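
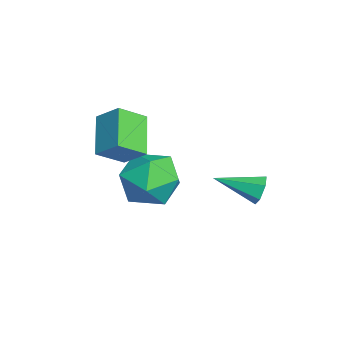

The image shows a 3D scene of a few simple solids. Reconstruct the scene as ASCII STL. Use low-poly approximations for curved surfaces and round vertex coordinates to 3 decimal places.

solid 
facet normal -0.846 0.096 0.525
outer loop
vertex -2.497 -4.269 1.75
vertex -1.999 -3.593 2.429
vertex -2.822 -3.333 1.056
endloop
endfacet
facet normal -0.461 -0.626 -0.629
outer loop
vertex -1.461 -3.487 0.211
vertex -2.497 -4.269 1.75
vertex -2.822 -3.333 1.056
endloop
endfacet
facet normal -0.846 0.096 0.525
outer loop
vertex -2.822 -3.333 1.056
vertex -1.999 -3.593 2.429
vertex -2.324 -2.657 1.735
endloop
endfacet
facet normal -0.269 0.774 -0.574
outer loop
vertex -2.324 -2.657 1.735
vertex -1.461 -3.487 0.211
vertex -2.822 -3.333 1.056
endloop
endfacet
facet normal 0.269 -0.774 0.574
outer loop
vertex -2.497 -4.269 1.75
vertex -0.638 -3.747 1.584
vertex -1.999 -3.593 2.429
endloop
endfacet
facet normal -0.461 -0.626 -0.629
outer loop
vertex -1.136 -4.423 0.905
vertex -2.497 -4.269 1.75
vertex -1.461 -3.487 0.211
endloop
endfacet
facet normal 0.269 -0.774 0.574
outer loop
vertex -1.136 -4.423 0.905
vertex -0.638 -3.747 1.584
vertex -2.497 -4.269 1.75
endloop
endfacet
facet normal 0.461 0.626 0.629
outer loop
vertex -1.999 -3.593 2.429
vertex -0.638 -3.747 1.584
vertex -2.324 -2.657 1.735
endloop
endfacet
facet normal -0.269 0.774 -0.574
outer loop
vertex -0.963 -2.811 0.89
vertex -1.461 -3.487 0.211
vertex -2.324 -2.657 1.735
endloop
endfacet
facet normal 0.461 0.626 0.629
outer loop
vertex -2.324 -2.657 1.735
vertex -0.638 -3.747 1.584
vertex -0.963 -2.811 0.89
endloop
endfacet
facet normal 0.846 -0.096 -0.525
outer loop
vertex -0.963 -2.811 0.89
vertex -1.136 -4.423 0.905
vertex -1.461 -3.487 0.211
endloop
endfacet
facet normal 0.846 -0.096 -0.525
outer loop
vertex -0.638 -3.747 1.584
vertex -1.136 -4.423 0.905
vertex -0.963 -2.811 0.89
endloop
endfacet
facet normal 0.196 0.929 -0.313
outer loop
vertex 0.659 0.384 -0.595
vertex 0.434 0.59 -0.125
vertex 0.98 0.468 -0.145
endloop
endfacet
facet normal 0.702 -0.596 -0.389
outer loop
vertex 0.659 0.384 -0.595
vertex 0.98 0.468 -0.145
vertex 0.126 -0.87 0.365
endloop
endfacet
facet normal 0.196 0.930 -0.312
outer loop
vertex 0.98 0.468 -0.145
vertex 0.434 0.59 -0.125
vertex 0.756 0.673 0.325
endloop
endfacet
facet normal 0.797 -0.312 0.516
outer loop
vertex 0.98 0.468 -0.145
vertex 0.756 0.673 0.325
vertex 0.126 -0.87 0.365
endloop
endfacet
facet normal 0.196 0.930 -0.312
outer loop
vertex 0.756 0.673 0.325
vertex 0.434 0.59 -0.125
vertex 0.209 0.795 0.345
endloop
endfacet
facet normal 0.039 0.010 0.999
outer loop
vertex 0.756 0.673 0.325
vertex 0.209 0.795 0.345
vertex 0.126 -0.87 0.365
endloop
endfacet
facet normal 0.195 0.930 -0.312
outer loop
vertex 0.209 0.795 0.345
vertex 0.434 0.59 -0.125
vertex -0.112 0.711 -0.106
endloop
endfacet
facet normal -0.818 0.048 0.573
outer loop
vertex 0.209 0.795 0.345
vertex -0.112 0.711 -0.106
vertex 0.126 -0.87 0.365
endloop
endfacet
facet normal 0.195 0.930 -0.312
outer loop
vertex -0.112 0.711 -0.106
vertex 0.434 0.59 -0.125
vertex 0.112 0.506 -0.576
endloop
endfacet
facet normal -0.913 -0.236 -0.332
outer loop
vertex -0.112 0.711 -0.106
vertex 0.112 0.506 -0.576
vertex 0.126 -0.87 0.365
endloop
endfacet
facet normal 0.196 0.929 -0.313
outer loop
vertex 0.112 0.506 -0.576
vertex 0.434 0.59 -0.125
vertex 0.659 0.384 -0.595
endloop
endfacet
facet normal -0.153 -0.559 -0.815
outer loop
vertex 0.112 0.506 -0.576
vertex 0.659 0.384 -0.595
vertex 0.126 -0.87 0.365
endloop
endfacet
facet normal -0.037 0.976 0.217
outer loop
vertex -3.328 -1.481 -2.286
vertex -3.6 -1.746 -1.138
vertex -2.444 -1.628 -1.474
endloop
endfacet
facet normal 0.427 0.849 -0.311
outer loop
vertex -3.328 -1.481 -2.286
vertex -2.444 -1.628 -1.474
vertex -2.328 -2.093 -2.584
endloop
endfacet
facet normal 0.074 0.531 -0.844
outer loop
vertex -3.328 -1.481 -2.286
vertex -2.328 -2.093 -2.584
vertex -3.412 -2.499 -2.934
endloop
endfacet
facet normal -0.608 0.461 -0.646
outer loop
vertex -3.328 -1.481 -2.286
vertex -3.412 -2.499 -2.934
vertex -4.198 -2.284 -2.04
endloop
endfacet
facet normal -0.677 0.736 0.010
outer loop
vertex -3.328 -1.481 -2.286
vertex -4.198 -2.284 -2.04
vertex -3.6 -1.746 -1.138
endloop
endfacet
facet normal 0.918 0.392 -0.068
outer loop
vertex -2.328 -2.093 -2.584
vertex -2.444 -1.628 -1.474
vertex -1.982 -2.736 -1.62
endloop
endfacet
facet normal 0.167 0.597 0.785
outer loop
vertex -2.444 -1.628 -1.474
vertex -3.6 -1.746 -1.138
vertex -2.768 -2.521 -0.726
endloop
endfacet
facet normal -0.868 0.209 0.451
outer loop
vertex -3.6 -1.746 -1.138
vertex -4.198 -2.284 -2.04
vertex -3.852 -2.927 -1.076
endloop
endfacet
facet normal -0.757 -0.235 -0.609
outer loop
vertex -4.198 -2.284 -2.04
vertex -3.412 -2.499 -2.934
vertex -3.736 -3.392 -2.186
endloop
endfacet
facet normal 0.346 -0.123 -0.930
outer loop
vertex -3.412 -2.499 -2.934
vertex -2.328 -2.093 -2.584
vertex -2.58 -3.274 -2.522
endloop
endfacet
facet normal 0.608 -0.461 0.646
outer loop
vertex -2.852 -3.539 -1.374
vertex -1.982 -2.736 -1.62
vertex -2.768 -2.521 -0.726
endloop
endfacet
facet normal -0.074 -0.531 0.844
outer loop
vertex -2.852 -3.539 -1.374
vertex -2.768 -2.521 -0.726
vertex -3.852 -2.927 -1.076
endloop
endfacet
facet normal -0.427 -0.849 0.311
outer loop
vertex -2.852 -3.539 -1.374
vertex -3.852 -2.927 -1.076
vertex -3.736 -3.392 -2.186
endloop
endfacet
facet normal 0.037 -0.976 -0.217
outer loop
vertex -2.852 -3.539 -1.374
vertex -3.736 -3.392 -2.186
vertex -2.58 -3.274 -2.522
endloop
endfacet
facet normal 0.677 -0.736 -0.010
outer loop
vertex -2.852 -3.539 -1.374
vertex -2.58 -3.274 -2.522
vertex -1.982 -2.736 -1.62
endloop
endfacet
facet normal 0.757 0.235 0.609
outer loop
vertex -2.768 -2.521 -0.726
vertex -1.982 -2.736 -1.62
vertex -2.444 -1.628 -1.474
endloop
endfacet
facet normal -0.346 0.123 0.930
outer loop
vertex -3.852 -2.927 -1.076
vertex -2.768 -2.521 -0.726
vertex -3.6 -1.746 -1.138
endloop
endfacet
facet normal -0.918 -0.392 0.068
outer loop
vertex -3.736 -3.392 -2.186
vertex -3.852 -2.927 -1.076
vertex -4.198 -2.284 -2.04
endloop
endfacet
facet normal -0.167 -0.597 -0.785
outer loop
vertex -2.58 -3.274 -2.522
vertex -3.736 -3.392 -2.186
vertex -3.412 -2.499 -2.934
endloop
endfacet
facet normal 0.868 -0.209 -0.451
outer loop
vertex -1.982 -2.736 -1.62
vertex -2.58 -3.274 -2.522
vertex -2.328 -2.093 -2.584
endloop
endfacet

endsolid


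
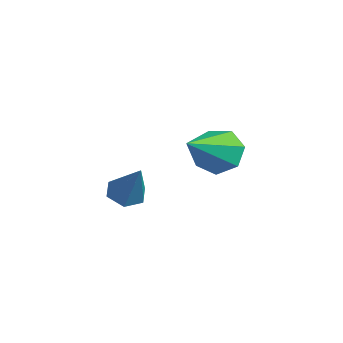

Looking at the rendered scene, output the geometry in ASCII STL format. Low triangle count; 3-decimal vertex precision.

solid 
facet normal -0.598 -0.121 -0.792
outer loop
vertex 0.165 -1.627 -4.188
vertex -0.112 -1.967 -3.927
vertex -0.234 -1.471 -3.911
endloop
endfacet
facet normal 0.363 0.932 -0.003
outer loop
vertex 0.165 -1.627 -4.188
vertex -0.234 -1.471 -3.911
vertex 0.652 -1.813 -2.913
endloop
endfacet
facet normal -0.598 -0.121 -0.792
outer loop
vertex -0.234 -1.471 -3.911
vertex -0.112 -1.967 -3.927
vertex -0.511 -1.811 -3.65
endloop
endfacet
facet normal -0.362 0.735 0.573
outer loop
vertex -0.234 -1.471 -3.911
vertex -0.511 -1.811 -3.65
vertex 0.652 -1.813 -2.913
endloop
endfacet
facet normal -0.597 -0.119 -0.793
outer loop
vertex -0.511 -1.811 -3.65
vertex -0.112 -1.967 -3.927
vertex -0.39 -2.306 -3.667
endloop
endfacet
facet normal -0.529 -0.158 0.834
outer loop
vertex -0.511 -1.811 -3.65
vertex -0.39 -2.306 -3.667
vertex 0.652 -1.813 -2.913
endloop
endfacet
facet normal -0.597 -0.119 -0.793
outer loop
vertex -0.39 -2.306 -3.667
vertex -0.112 -1.967 -3.927
vertex 0.009 -2.462 -3.944
endloop
endfacet
facet normal 0.027 -0.854 0.520
outer loop
vertex -0.39 -2.306 -3.667
vertex 0.009 -2.462 -3.944
vertex 0.652 -1.813 -2.913
endloop
endfacet
facet normal -0.599 -0.119 -0.792
outer loop
vertex 0.009 -2.462 -3.944
vertex -0.112 -1.967 -3.927
vertex 0.286 -2.122 -4.205
endloop
endfacet
facet normal 0.752 -0.656 -0.056
outer loop
vertex 0.009 -2.462 -3.944
vertex 0.286 -2.122 -4.205
vertex 0.652 -1.813 -2.913
endloop
endfacet
facet normal -0.599 -0.119 -0.792
outer loop
vertex 0.286 -2.122 -4.205
vertex -0.112 -1.967 -3.927
vertex 0.165 -1.627 -4.188
endloop
endfacet
facet normal 0.919 0.235 -0.317
outer loop
vertex 0.286 -2.122 -4.205
vertex 0.165 -1.627 -4.188
vertex 0.652 -1.813 -2.913
endloop
endfacet
facet normal -0.589 0.654 -0.475
outer loop
vertex -1.918 0.844 -4.47
vertex -2.251 1.009 -3.83
vertex -1.655 1.324 -4.135
endloop
endfacet
facet normal 0.859 -0.125 -0.496
outer loop
vertex -1.918 0.844 -4.47
vertex -1.655 1.324 -4.135
vertex -1.209 -0.149 -2.99
endloop
endfacet
facet normal -0.589 0.655 -0.474
outer loop
vertex -1.655 1.324 -4.135
vertex -2.251 1.009 -3.83
vertex -1.84 1.567 -3.57
endloop
endfacet
facet normal 0.914 0.382 0.135
outer loop
vertex -1.655 1.324 -4.135
vertex -1.84 1.567 -3.57
vertex -1.209 -0.149 -2.99
endloop
endfacet
facet normal -0.588 0.655 -0.475
outer loop
vertex -1.84 1.567 -3.57
vertex -2.251 1.009 -3.83
vertex -2.335 1.39 -3.201
endloop
endfacet
facet normal 0.437 0.428 0.791
outer loop
vertex -1.84 1.567 -3.57
vertex -2.335 1.39 -3.201
vertex -1.209 -0.149 -2.99
endloop
endfacet
facet normal -0.589 0.654 -0.475
outer loop
vertex -2.335 1.39 -3.201
vertex -2.251 1.009 -3.83
vertex -2.766 0.926 -3.306
endloop
endfacet
facet normal -0.214 -0.022 0.977
outer loop
vertex -2.335 1.39 -3.201
vertex -2.766 0.926 -3.306
vertex -1.209 -0.149 -2.99
endloop
endfacet
facet normal -0.589 0.654 -0.475
outer loop
vertex -2.766 0.926 -3.306
vertex -2.251 1.009 -3.83
vertex -2.81 0.524 -3.805
endloop
endfacet
facet normal -0.546 -0.628 0.554
outer loop
vertex -2.766 0.926 -3.306
vertex -2.81 0.524 -3.805
vertex -1.209 -0.149 -2.99
endloop
endfacet
facet normal -0.589 0.654 -0.474
outer loop
vertex -2.81 0.524 -3.805
vertex -2.251 1.009 -3.83
vertex -2.432 0.488 -4.324
endloop
endfacet
facet normal -0.311 -0.936 -0.162
outer loop
vertex -2.81 0.524 -3.805
vertex -2.432 0.488 -4.324
vertex -1.209 -0.149 -2.99
endloop
endfacet
facet normal -0.588 0.655 -0.475
outer loop
vertex -2.432 0.488 -4.324
vertex -2.251 1.009 -3.83
vertex -1.918 0.844 -4.47
endloop
endfacet
facet normal 0.314 -0.712 -0.628
outer loop
vertex -2.432 0.488 -4.324
vertex -1.918 0.844 -4.47
vertex -1.209 -0.149 -2.99
endloop
endfacet

endsolid


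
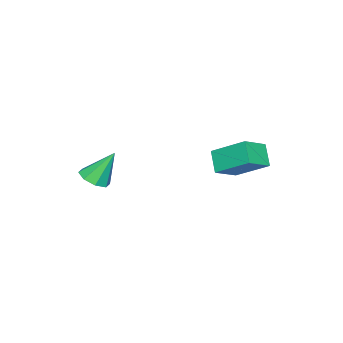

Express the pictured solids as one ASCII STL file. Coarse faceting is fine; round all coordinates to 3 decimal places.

solid 
facet normal 0.289 -0.420 -0.860
outer loop
vertex 2.75 -1.687 -3.534
vertex 2.115 -2.139 -3.527
vertex 2.287 -1.434 -3.813
endloop
endfacet
facet normal 0.409 0.902 0.139
outer loop
vertex 2.75 -1.687 -3.534
vertex 2.287 -1.434 -3.813
vertex 1.605 -1.401 -2.013
endloop
endfacet
facet normal 0.291 -0.420 -0.860
outer loop
vertex 2.287 -1.434 -3.813
vertex 2.115 -2.139 -3.527
vertex 1.723 -1.595 -3.925
endloop
endfacet
facet normal -0.252 0.961 -0.113
outer loop
vertex 2.287 -1.434 -3.813
vertex 1.723 -1.595 -3.925
vertex 1.605 -1.401 -2.013
endloop
endfacet
facet normal 0.289 -0.421 -0.860
outer loop
vertex 1.723 -1.595 -3.925
vertex 2.115 -2.139 -3.527
vertex 1.388 -2.074 -3.803
endloop
endfacet
facet normal -0.827 0.551 -0.107
outer loop
vertex 1.723 -1.595 -3.925
vertex 1.388 -2.074 -3.803
vertex 1.605 -1.401 -2.013
endloop
endfacet
facet normal 0.289 -0.419 -0.861
outer loop
vertex 1.388 -2.074 -3.803
vertex 2.115 -2.139 -3.527
vertex 1.48 -2.592 -3.52
endloop
endfacet
facet normal -0.984 -0.091 0.153
outer loop
vertex 1.388 -2.074 -3.803
vertex 1.48 -2.592 -3.52
vertex 1.605 -1.401 -2.013
endloop
endfacet
facet normal 0.290 -0.420 -0.860
outer loop
vertex 1.48 -2.592 -3.52
vertex 2.115 -2.139 -3.527
vertex 1.943 -2.844 -3.241
endloop
endfacet
facet normal -0.628 -0.584 0.514
outer loop
vertex 1.48 -2.592 -3.52
vertex 1.943 -2.844 -3.241
vertex 1.605 -1.401 -2.013
endloop
endfacet
facet normal 0.290 -0.420 -0.860
outer loop
vertex 1.943 -2.844 -3.241
vertex 2.115 -2.139 -3.527
vertex 2.507 -2.684 -3.129
endloop
endfacet
facet normal 0.031 -0.644 0.765
outer loop
vertex 1.943 -2.844 -3.241
vertex 2.507 -2.684 -3.129
vertex 1.605 -1.401 -2.013
endloop
endfacet
facet normal 0.289 -0.420 -0.860
outer loop
vertex 2.507 -2.684 -3.129
vertex 2.115 -2.139 -3.527
vertex 2.841 -2.204 -3.251
endloop
endfacet
facet normal 0.609 -0.231 0.758
outer loop
vertex 2.507 -2.684 -3.129
vertex 2.841 -2.204 -3.251
vertex 1.605 -1.401 -2.013
endloop
endfacet
facet normal 0.289 -0.420 -0.860
outer loop
vertex 2.841 -2.204 -3.251
vertex 2.115 -2.139 -3.527
vertex 2.75 -1.687 -3.534
endloop
endfacet
facet normal 0.765 0.408 0.499
outer loop
vertex 2.841 -2.204 -3.251
vertex 2.75 -1.687 -3.534
vertex 1.605 -1.401 -2.013
endloop
endfacet
facet normal -0.845 0.274 -0.459
outer loop
vertex -4.436 1.027 -4.311
vertex -4.474 2.704 -3.24
vertex -3.763 1.611 -5.201
endloop
endfacet
facet normal 0.019 -0.842 -0.538
outer loop
vertex -2.546 1.216 -4.54
vertex -4.436 1.027 -4.311
vertex -3.763 1.611 -5.201
endloop
endfacet
facet normal -0.845 0.275 -0.459
outer loop
vertex -3.763 1.611 -5.201
vertex -4.474 2.704 -3.24
vertex -3.8 3.288 -4.13
endloop
endfacet
facet normal 0.534 0.463 -0.707
outer loop
vertex -3.8 3.288 -4.13
vertex -2.546 1.216 -4.54
vertex -3.763 1.611 -5.201
endloop
endfacet
facet normal -0.534 -0.464 0.707
outer loop
vertex -4.436 1.027 -4.311
vertex -3.257 2.309 -2.579
vertex -4.474 2.704 -3.24
endloop
endfacet
facet normal 0.019 -0.842 -0.538
outer loop
vertex -3.22 0.632 -3.65
vertex -4.436 1.027 -4.311
vertex -2.546 1.216 -4.54
endloop
endfacet
facet normal -0.535 -0.463 0.707
outer loop
vertex -3.22 0.632 -3.65
vertex -3.257 2.309 -2.579
vertex -4.436 1.027 -4.311
endloop
endfacet
facet normal -0.019 0.842 0.538
outer loop
vertex -4.474 2.704 -3.24
vertex -3.257 2.309 -2.579
vertex -3.8 3.288 -4.13
endloop
endfacet
facet normal 0.535 0.463 -0.707
outer loop
vertex -2.584 2.893 -3.469
vertex -2.546 1.216 -4.54
vertex -3.8 3.288 -4.13
endloop
endfacet
facet normal -0.019 0.842 0.538
outer loop
vertex -3.8 3.288 -4.13
vertex -3.257 2.309 -2.579
vertex -2.584 2.893 -3.469
endloop
endfacet
facet normal 0.845 -0.274 0.460
outer loop
vertex -2.584 2.893 -3.469
vertex -3.22 0.632 -3.65
vertex -2.546 1.216 -4.54
endloop
endfacet
facet normal 0.845 -0.274 0.459
outer loop
vertex -3.257 2.309 -2.579
vertex -3.22 0.632 -3.65
vertex -2.584 2.893 -3.469
endloop
endfacet

endsolid


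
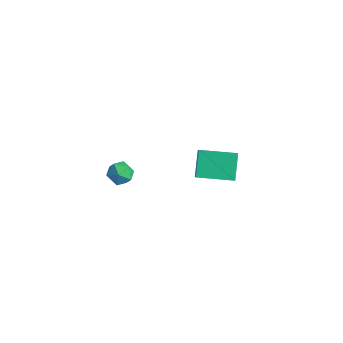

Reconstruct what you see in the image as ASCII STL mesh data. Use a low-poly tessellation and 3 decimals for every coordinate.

solid 
facet normal -0.473 0.577 0.666
outer loop
vertex 2.078 -2.95 3.83
vertex 3.503 -1.586 3.661
vertex 1.361 -2.331 2.785
endloop
endfacet
facet normal -0.720 -0.689 0.086
outer loop
vertex 2.117 -3.254 1.719
vertex 2.078 -2.95 3.83
vertex 1.361 -2.331 2.785
endloop
endfacet
facet normal -0.473 0.577 0.666
outer loop
vertex 1.361 -2.331 2.785
vertex 3.503 -1.586 3.661
vertex 2.786 -0.967 2.616
endloop
endfacet
facet normal -0.508 0.439 -0.741
outer loop
vertex 2.786 -0.967 2.616
vertex 2.117 -3.254 1.719
vertex 1.361 -2.331 2.785
endloop
endfacet
facet normal 0.508 -0.439 0.741
outer loop
vertex 2.078 -2.95 3.83
vertex 4.259 -2.509 2.595
vertex 3.503 -1.586 3.661
endloop
endfacet
facet normal -0.720 -0.689 0.086
outer loop
vertex 2.834 -3.873 2.764
vertex 2.078 -2.95 3.83
vertex 2.117 -3.254 1.719
endloop
endfacet
facet normal 0.508 -0.439 0.741
outer loop
vertex 2.834 -3.873 2.764
vertex 4.259 -2.509 2.595
vertex 2.078 -2.95 3.83
endloop
endfacet
facet normal 0.720 0.689 -0.086
outer loop
vertex 3.503 -1.586 3.661
vertex 4.259 -2.509 2.595
vertex 2.786 -0.967 2.616
endloop
endfacet
facet normal -0.508 0.439 -0.741
outer loop
vertex 3.542 -1.89 1.55
vertex 2.117 -3.254 1.719
vertex 2.786 -0.967 2.616
endloop
endfacet
facet normal 0.720 0.689 -0.086
outer loop
vertex 2.786 -0.967 2.616
vertex 4.259 -2.509 2.595
vertex 3.542 -1.89 1.55
endloop
endfacet
facet normal 0.473 -0.577 -0.666
outer loop
vertex 3.542 -1.89 1.55
vertex 2.834 -3.873 2.764
vertex 2.117 -3.254 1.719
endloop
endfacet
facet normal 0.473 -0.577 -0.666
outer loop
vertex 4.259 -2.509 2.595
vertex 2.834 -3.873 2.764
vertex 3.542 -1.89 1.55
endloop
endfacet
facet normal -0.808 0.216 0.549
outer loop
vertex -4.108 -2.64 -2.432
vertex -4.497 -3.321 -2.736
vertex -4.036 -3.378 -2.035
endloop
endfacet
facet normal -0.214 0.447 0.869
outer loop
vertex -4.108 -2.64 -2.432
vertex -4.036 -3.378 -2.035
vertex -3.363 -2.881 -2.125
endloop
endfacet
facet normal 0.115 0.898 0.425
outer loop
vertex -4.108 -2.64 -2.432
vertex -3.363 -2.881 -2.125
vertex -3.408 -2.517 -2.882
endloop
endfacet
facet normal -0.275 0.946 -0.170
outer loop
vertex -4.108 -2.64 -2.432
vertex -3.408 -2.517 -2.882
vertex -4.109 -2.789 -3.26
endloop
endfacet
facet normal -0.846 0.525 -0.093
outer loop
vertex -4.108 -2.64 -2.432
vertex -4.109 -2.789 -3.26
vertex -4.497 -3.321 -2.736
endloop
endfacet
facet normal 0.215 -0.116 0.970
outer loop
vertex -3.363 -2.881 -2.125
vertex -4.036 -3.378 -2.035
vertex -3.291 -3.711 -2.24
endloop
endfacet
facet normal -0.747 -0.489 0.451
outer loop
vertex -4.036 -3.378 -2.035
vertex -4.497 -3.321 -2.736
vertex -3.992 -3.983 -2.618
endloop
endfacet
facet normal -0.809 0.011 -0.588
outer loop
vertex -4.497 -3.321 -2.736
vertex -4.109 -2.789 -3.26
vertex -4.037 -3.619 -3.375
endloop
endfacet
facet normal 0.114 0.694 -0.711
outer loop
vertex -4.109 -2.789 -3.26
vertex -3.408 -2.517 -2.882
vertex -3.364 -3.122 -3.465
endloop
endfacet
facet normal 0.747 0.615 0.251
outer loop
vertex -3.408 -2.517 -2.882
vertex -3.363 -2.881 -2.125
vertex -2.903 -3.179 -2.764
endloop
endfacet
facet normal 0.275 -0.946 0.170
outer loop
vertex -3.292 -3.86 -3.068
vertex -3.291 -3.711 -2.24
vertex -3.992 -3.983 -2.618
endloop
endfacet
facet normal -0.115 -0.898 -0.425
outer loop
vertex -3.292 -3.86 -3.068
vertex -3.992 -3.983 -2.618
vertex -4.037 -3.619 -3.375
endloop
endfacet
facet normal 0.214 -0.447 -0.869
outer loop
vertex -3.292 -3.86 -3.068
vertex -4.037 -3.619 -3.375
vertex -3.364 -3.122 -3.465
endloop
endfacet
facet normal 0.808 -0.216 -0.549
outer loop
vertex -3.292 -3.86 -3.068
vertex -3.364 -3.122 -3.465
vertex -2.903 -3.179 -2.764
endloop
endfacet
facet normal 0.846 -0.525 0.093
outer loop
vertex -3.292 -3.86 -3.068
vertex -2.903 -3.179 -2.764
vertex -3.291 -3.711 -2.24
endloop
endfacet
facet normal -0.114 -0.694 0.711
outer loop
vertex -3.992 -3.983 -2.618
vertex -3.291 -3.711 -2.24
vertex -4.036 -3.378 -2.035
endloop
endfacet
facet normal -0.747 -0.615 -0.251
outer loop
vertex -4.037 -3.619 -3.375
vertex -3.992 -3.983 -2.618
vertex -4.497 -3.321 -2.736
endloop
endfacet
facet normal -0.215 0.116 -0.970
outer loop
vertex -3.364 -3.122 -3.465
vertex -4.037 -3.619 -3.375
vertex -4.109 -2.789 -3.26
endloop
endfacet
facet normal 0.747 0.489 -0.451
outer loop
vertex -2.903 -3.179 -2.764
vertex -3.364 -3.122 -3.465
vertex -3.408 -2.517 -2.882
endloop
endfacet
facet normal 0.809 -0.011 0.588
outer loop
vertex -3.291 -3.711 -2.24
vertex -2.903 -3.179 -2.764
vertex -3.363 -2.881 -2.125
endloop
endfacet

endsolid


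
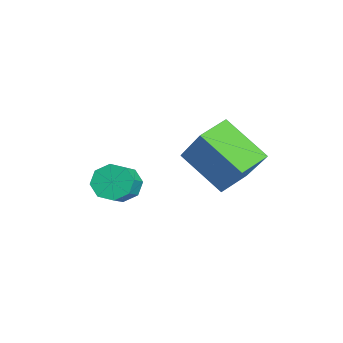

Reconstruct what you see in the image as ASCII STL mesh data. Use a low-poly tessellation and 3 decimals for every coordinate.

solid 
facet normal -0.557 0.800 0.223
outer loop
vertex -0.016 0.259 -1.003
vertex 1.293 0.697 0.697
vertex 1.216 1.47 -2.265
endloop
endfacet
facet normal -0.598 -0.201 -0.776
outer loop
vertex 1.947 0.423 -2.557
vertex -0.016 0.259 -1.003
vertex 1.216 1.47 -2.265
endloop
endfacet
facet normal -0.558 0.800 0.223
outer loop
vertex 1.216 1.47 -2.265
vertex 1.293 0.697 0.697
vertex 2.526 1.909 -0.565
endloop
endfacet
facet normal 0.576 0.566 -0.590
outer loop
vertex 2.526 1.909 -0.565
vertex 1.947 0.423 -2.557
vertex 1.216 1.47 -2.265
endloop
endfacet
facet normal -0.576 -0.566 0.589
outer loop
vertex -0.016 0.259 -1.003
vertex 2.024 -0.35 0.405
vertex 1.293 0.697 0.697
endloop
endfacet
facet normal -0.598 -0.200 -0.776
outer loop
vertex 0.714 -0.789 -1.295
vertex -0.016 0.259 -1.003
vertex 1.947 0.423 -2.557
endloop
endfacet
facet normal -0.576 -0.566 0.590
outer loop
vertex 0.714 -0.789 -1.295
vertex 2.024 -0.35 0.405
vertex -0.016 0.259 -1.003
endloop
endfacet
facet normal 0.597 0.201 0.776
outer loop
vertex 1.293 0.697 0.697
vertex 2.024 -0.35 0.405
vertex 2.526 1.909 -0.565
endloop
endfacet
facet normal 0.576 0.566 -0.590
outer loop
vertex 3.256 0.861 -0.857
vertex 1.947 0.423 -2.557
vertex 2.526 1.909 -0.565
endloop
endfacet
facet normal 0.598 0.200 0.776
outer loop
vertex 2.526 1.909 -0.565
vertex 2.024 -0.35 0.405
vertex 3.256 0.861 -0.857
endloop
endfacet
facet normal 0.557 -0.800 -0.223
outer loop
vertex 3.256 0.861 -0.857
vertex 0.714 -0.789 -1.295
vertex 1.947 0.423 -2.557
endloop
endfacet
facet normal 0.557 -0.800 -0.223
outer loop
vertex 2.024 -0.35 0.405
vertex 0.714 -0.789 -1.295
vertex 3.256 0.861 -0.857
endloop
endfacet
facet normal -0.748 0.357 -0.559
outer loop
vertex -0.144 -2.715 -4.004
vertex -0.627 -2.709 -3.354
vertex -0.119 -2.178 -3.695
endloop
endfacet
facet normal 0.661 0.351 -0.663
outer loop
vertex -0.144 -2.715 -4.004
vertex -0.119 -2.178 -3.695
vertex 0.83 -3.177 -3.277
endloop
endfacet
facet normal 0.662 0.351 -0.662
outer loop
vertex 0.83 -3.177 -3.277
vertex -0.119 -2.178 -3.695
vertex 0.854 -2.64 -2.968
endloop
endfacet
facet normal 0.749 -0.355 0.559
outer loop
vertex 0.83 -3.177 -3.277
vertex 0.854 -2.64 -2.968
vertex 0.347 -3.171 -2.626
endloop
endfacet
facet normal -0.748 0.356 -0.560
outer loop
vertex -0.119 -2.178 -3.695
vertex -0.627 -2.709 -3.354
vertex -0.392 -1.952 -3.187
endloop
endfacet
facet normal 0.496 0.861 -0.116
outer loop
vertex -0.119 -2.178 -3.695
vertex -0.392 -1.952 -3.187
vertex 0.854 -2.64 -2.968
endloop
endfacet
facet normal 0.496 0.861 -0.116
outer loop
vertex 0.854 -2.64 -2.968
vertex -0.392 -1.952 -3.187
vertex 0.581 -2.414 -2.459
endloop
endfacet
facet normal 0.749 -0.355 0.559
outer loop
vertex 0.854 -2.64 -2.968
vertex 0.581 -2.414 -2.459
vertex 0.347 -3.171 -2.626
endloop
endfacet
facet normal -0.749 0.356 -0.559
outer loop
vertex -0.392 -1.952 -3.187
vertex -0.627 -2.709 -3.354
vertex -0.802 -2.169 -2.776
endloop
endfacet
facet normal 0.040 0.867 0.497
outer loop
vertex -0.392 -1.952 -3.187
vertex -0.802 -2.169 -2.776
vertex 0.581 -2.414 -2.459
endloop
endfacet
facet normal 0.040 0.867 0.497
outer loop
vertex 0.581 -2.414 -2.459
vertex -0.802 -2.169 -2.776
vertex 0.171 -2.631 -2.048
endloop
endfacet
facet normal 0.749 -0.355 0.560
outer loop
vertex 0.581 -2.414 -2.459
vertex 0.171 -2.631 -2.048
vertex 0.347 -3.171 -2.626
endloop
endfacet
facet normal -0.749 0.356 -0.559
outer loop
vertex -0.802 -2.169 -2.776
vertex -0.627 -2.709 -3.354
vertex -1.11 -2.703 -2.703
endloop
endfacet
facet normal -0.440 0.366 0.820
outer loop
vertex -0.802 -2.169 -2.776
vertex -1.11 -2.703 -2.703
vertex 0.171 -2.631 -2.048
endloop
endfacet
facet normal -0.440 0.364 0.821
outer loop
vertex 0.171 -2.631 -2.048
vertex -1.11 -2.703 -2.703
vertex -0.136 -3.165 -1.976
endloop
endfacet
facet normal 0.749 -0.355 0.560
outer loop
vertex 0.171 -2.631 -2.048
vertex -0.136 -3.165 -1.976
vertex 0.347 -3.171 -2.626
endloop
endfacet
facet normal -0.749 0.355 -0.559
outer loop
vertex -1.11 -2.703 -2.703
vertex -0.627 -2.709 -3.354
vertex -1.134 -3.24 -3.012
endloop
endfacet
facet normal -0.661 -0.352 0.663
outer loop
vertex -1.11 -2.703 -2.703
vertex -1.134 -3.24 -3.012
vertex -0.136 -3.165 -1.976
endloop
endfacet
facet normal -0.662 -0.351 0.663
outer loop
vertex -0.136 -3.165 -1.976
vertex -1.134 -3.24 -3.012
vertex -0.161 -3.702 -2.285
endloop
endfacet
facet normal 0.748 -0.357 0.559
outer loop
vertex -0.136 -3.165 -1.976
vertex -0.161 -3.702 -2.285
vertex 0.347 -3.171 -2.626
endloop
endfacet
facet normal -0.749 0.355 -0.559
outer loop
vertex -1.134 -3.24 -3.012
vertex -0.627 -2.709 -3.354
vertex -0.861 -3.466 -3.521
endloop
endfacet
facet normal -0.496 -0.861 0.116
outer loop
vertex -1.134 -3.24 -3.012
vertex -0.861 -3.466 -3.521
vertex -0.161 -3.702 -2.285
endloop
endfacet
facet normal -0.496 -0.861 0.116
outer loop
vertex -0.161 -3.702 -2.285
vertex -0.861 -3.466 -3.521
vertex 0.112 -3.928 -2.793
endloop
endfacet
facet normal 0.748 -0.356 0.560
outer loop
vertex -0.161 -3.702 -2.285
vertex 0.112 -3.928 -2.793
vertex 0.347 -3.171 -2.626
endloop
endfacet
facet normal -0.749 0.355 -0.560
outer loop
vertex -0.861 -3.466 -3.521
vertex -0.627 -2.709 -3.354
vertex -0.451 -3.249 -3.932
endloop
endfacet
facet normal -0.040 -0.867 -0.497
outer loop
vertex -0.861 -3.466 -3.521
vertex -0.451 -3.249 -3.932
vertex 0.112 -3.928 -2.793
endloop
endfacet
facet normal -0.040 -0.867 -0.497
outer loop
vertex 0.112 -3.928 -2.793
vertex -0.451 -3.249 -3.932
vertex 0.522 -3.711 -3.204
endloop
endfacet
facet normal 0.749 -0.356 0.559
outer loop
vertex 0.112 -3.928 -2.793
vertex 0.522 -3.711 -3.204
vertex 0.347 -3.171 -2.626
endloop
endfacet
facet normal -0.749 0.355 -0.560
outer loop
vertex -0.451 -3.249 -3.932
vertex -0.627 -2.709 -3.354
vertex -0.144 -2.715 -4.004
endloop
endfacet
facet normal 0.441 -0.364 -0.820
outer loop
vertex -0.451 -3.249 -3.932
vertex -0.144 -2.715 -4.004
vertex 0.522 -3.711 -3.204
endloop
endfacet
facet normal 0.439 -0.366 -0.821
outer loop
vertex 0.522 -3.711 -3.204
vertex -0.144 -2.715 -4.004
vertex 0.83 -3.177 -3.277
endloop
endfacet
facet normal 0.749 -0.356 0.559
outer loop
vertex 0.522 -3.711 -3.204
vertex 0.83 -3.177 -3.277
vertex 0.347 -3.171 -2.626
endloop
endfacet

endsolid


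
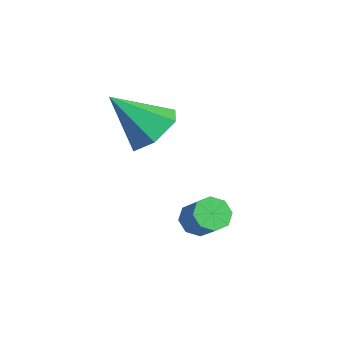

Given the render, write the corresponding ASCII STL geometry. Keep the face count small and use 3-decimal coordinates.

solid 
facet normal -0.735 0.006 -0.678
outer loop
vertex 1.974 2.504 -3.402
vertex 1.613 2.183 -3.014
vertex 1.716 2.785 -3.12
endloop
endfacet
facet normal 0.405 0.806 -0.432
outer loop
vertex 1.974 2.504 -3.402
vertex 1.716 2.785 -3.12
vertex 2.848 2.498 -2.595
endloop
endfacet
facet normal 0.405 0.806 -0.432
outer loop
vertex 2.848 2.498 -2.595
vertex 1.716 2.785 -3.12
vertex 2.59 2.779 -2.313
endloop
endfacet
facet normal 0.735 -0.005 0.678
outer loop
vertex 2.848 2.498 -2.595
vertex 2.59 2.779 -2.313
vertex 2.487 2.177 -2.206
endloop
endfacet
facet normal -0.734 0.006 -0.679
outer loop
vertex 1.716 2.785 -3.12
vertex 1.613 2.183 -3.014
vertex 1.397 2.714 -2.776
endloop
endfacet
facet normal -0.098 0.989 0.113
outer loop
vertex 1.716 2.785 -3.12
vertex 1.397 2.714 -2.776
vertex 2.59 2.779 -2.313
endloop
endfacet
facet normal -0.099 0.988 0.115
outer loop
vertex 2.59 2.779 -2.313
vertex 1.397 2.714 -2.776
vertex 2.271 2.707 -1.969
endloop
endfacet
facet normal 0.734 -0.005 0.679
outer loop
vertex 2.59 2.779 -2.313
vertex 2.271 2.707 -1.969
vertex 2.487 2.177 -2.206
endloop
endfacet
facet normal -0.735 0.005 -0.678
outer loop
vertex 1.397 2.714 -2.776
vertex 1.613 2.183 -3.014
vertex 1.205 2.332 -2.571
endloop
endfacet
facet normal -0.544 0.592 0.594
outer loop
vertex 1.397 2.714 -2.776
vertex 1.205 2.332 -2.571
vertex 2.271 2.707 -1.969
endloop
endfacet
facet normal -0.544 0.593 0.593
outer loop
vertex 2.271 2.707 -1.969
vertex 1.205 2.332 -2.571
vertex 2.079 2.325 -1.763
endloop
endfacet
facet normal 0.735 -0.004 0.678
outer loop
vertex 2.271 2.707 -1.969
vertex 2.079 2.325 -1.763
vertex 2.487 2.177 -2.206
endloop
endfacet
facet normal -0.735 0.004 -0.678
outer loop
vertex 1.205 2.332 -2.571
vertex 1.613 2.183 -3.014
vertex 1.252 1.862 -2.625
endloop
endfacet
facet normal -0.672 -0.151 0.725
outer loop
vertex 1.205 2.332 -2.571
vertex 1.252 1.862 -2.625
vertex 2.079 2.325 -1.763
endloop
endfacet
facet normal -0.671 -0.152 0.726
outer loop
vertex 2.079 2.325 -1.763
vertex 1.252 1.862 -2.625
vertex 2.126 1.856 -1.818
endloop
endfacet
facet normal 0.735 -0.006 0.679
outer loop
vertex 2.079 2.325 -1.763
vertex 2.126 1.856 -1.818
vertex 2.487 2.177 -2.206
endloop
endfacet
facet normal -0.735 0.005 -0.678
outer loop
vertex 1.252 1.862 -2.625
vertex 1.613 2.183 -3.014
vertex 1.51 1.581 -2.907
endloop
endfacet
facet normal -0.405 -0.806 0.432
outer loop
vertex 1.252 1.862 -2.625
vertex 1.51 1.581 -2.907
vertex 2.126 1.856 -1.818
endloop
endfacet
facet normal -0.405 -0.806 0.432
outer loop
vertex 2.126 1.856 -1.818
vertex 1.51 1.581 -2.907
vertex 2.384 1.575 -2.1
endloop
endfacet
facet normal 0.735 -0.006 0.678
outer loop
vertex 2.126 1.856 -1.818
vertex 2.384 1.575 -2.1
vertex 2.487 2.177 -2.206
endloop
endfacet
facet normal -0.734 0.005 -0.679
outer loop
vertex 1.51 1.581 -2.907
vertex 1.613 2.183 -3.014
vertex 1.829 1.653 -3.251
endloop
endfacet
facet normal 0.099 -0.988 -0.115
outer loop
vertex 1.51 1.581 -2.907
vertex 1.829 1.653 -3.251
vertex 2.384 1.575 -2.1
endloop
endfacet
facet normal 0.097 -0.989 -0.114
outer loop
vertex 2.384 1.575 -2.1
vertex 1.829 1.653 -3.251
vertex 2.703 1.646 -2.444
endloop
endfacet
facet normal 0.734 -0.006 0.679
outer loop
vertex 2.384 1.575 -2.1
vertex 2.703 1.646 -2.444
vertex 2.487 2.177 -2.206
endloop
endfacet
facet normal -0.735 0.004 -0.678
outer loop
vertex 1.829 1.653 -3.251
vertex 1.613 2.183 -3.014
vertex 2.021 2.035 -3.457
endloop
endfacet
facet normal 0.543 -0.593 -0.594
outer loop
vertex 1.829 1.653 -3.251
vertex 2.021 2.035 -3.457
vertex 2.703 1.646 -2.444
endloop
endfacet
facet normal 0.544 -0.592 -0.594
outer loop
vertex 2.703 1.646 -2.444
vertex 2.021 2.035 -3.457
vertex 2.895 2.028 -2.649
endloop
endfacet
facet normal 0.735 -0.005 0.678
outer loop
vertex 2.703 1.646 -2.444
vertex 2.895 2.028 -2.649
vertex 2.487 2.177 -2.206
endloop
endfacet
facet normal -0.735 0.006 -0.679
outer loop
vertex 2.021 2.035 -3.457
vertex 1.613 2.183 -3.014
vertex 1.974 2.504 -3.402
endloop
endfacet
facet normal 0.672 0.152 -0.725
outer loop
vertex 2.021 2.035 -3.457
vertex 1.974 2.504 -3.402
vertex 2.895 2.028 -2.649
endloop
endfacet
facet normal 0.671 0.151 -0.726
outer loop
vertex 2.895 2.028 -2.649
vertex 1.974 2.504 -3.402
vertex 2.848 2.498 -2.595
endloop
endfacet
facet normal 0.735 -0.004 0.678
outer loop
vertex 2.895 2.028 -2.649
vertex 2.848 2.498 -2.595
vertex 2.487 2.177 -2.206
endloop
endfacet
facet normal 0.410 0.570 -0.712
outer loop
vertex -0.52 2.613 -0.074
vertex -1.198 2.258 -0.748
vertex -1.411 3.093 -0.203
endloop
endfacet
facet normal 0.071 0.381 0.922
outer loop
vertex -0.52 2.613 -0.074
vertex -1.411 3.093 -0.203
vertex -2.002 1.142 0.648
endloop
endfacet
facet normal 0.411 0.570 -0.712
outer loop
vertex -1.411 3.093 -0.203
vertex -1.198 2.258 -0.748
vertex -2.089 2.738 -0.878
endloop
endfacet
facet normal -0.738 0.445 0.507
outer loop
vertex -1.411 3.093 -0.203
vertex -2.089 2.738 -0.878
vertex -2.002 1.142 0.648
endloop
endfacet
facet normal 0.410 0.569 -0.713
outer loop
vertex -2.089 2.738 -0.878
vertex -1.198 2.258 -0.748
vertex -1.876 1.902 -1.422
endloop
endfacet
facet normal -0.978 -0.170 -0.122
outer loop
vertex -2.089 2.738 -0.878
vertex -1.876 1.902 -1.422
vertex -2.002 1.142 0.648
endloop
endfacet
facet normal 0.410 0.569 -0.713
outer loop
vertex -1.876 1.902 -1.422
vertex -1.198 2.258 -0.748
vertex -0.985 1.422 -1.293
endloop
endfacet
facet normal -0.408 -0.849 -0.336
outer loop
vertex -1.876 1.902 -1.422
vertex -0.985 1.422 -1.293
vertex -2.002 1.142 0.648
endloop
endfacet
facet normal 0.410 0.569 -0.713
outer loop
vertex -0.985 1.422 -1.293
vertex -1.198 2.258 -0.748
vertex -0.307 1.778 -0.619
endloop
endfacet
facet normal 0.401 -0.913 0.079
outer loop
vertex -0.985 1.422 -1.293
vertex -0.307 1.778 -0.619
vertex -2.002 1.142 0.648
endloop
endfacet
facet normal 0.410 0.570 -0.712
outer loop
vertex -0.307 1.778 -0.619
vertex -1.198 2.258 -0.748
vertex -0.52 2.613 -0.074
endloop
endfacet
facet normal 0.641 -0.298 0.707
outer loop
vertex -0.307 1.778 -0.619
vertex -0.52 2.613 -0.074
vertex -2.002 1.142 0.648
endloop
endfacet

endsolid


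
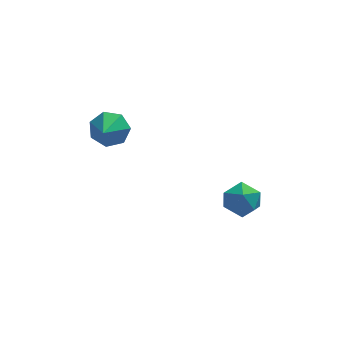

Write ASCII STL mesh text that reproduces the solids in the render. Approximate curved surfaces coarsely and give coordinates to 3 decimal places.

solid 
facet normal 0.232 0.823 -0.519
outer loop
vertex -3.049 1.372 4.061
vertex -3.677 1.05 3.27
vertex -3.925 1.649 4.109
endloop
endfacet
facet normal 0.051 -0.013 0.999
outer loop
vertex -3.049 1.372 4.061
vertex -3.925 1.649 4.109
vertex -4.043 -0.25 4.09
endloop
endfacet
facet normal 0.231 0.823 -0.519
outer loop
vertex -3.925 1.649 4.109
vertex -3.677 1.05 3.27
vertex -4.614 1.475 3.526
endloop
endfacet
facet normal -0.650 0.033 0.759
outer loop
vertex -3.925 1.649 4.109
vertex -4.614 1.475 3.526
vertex -4.043 -0.25 4.09
endloop
endfacet
facet normal 0.231 0.823 -0.519
outer loop
vertex -4.614 1.475 3.526
vertex -3.677 1.05 3.27
vertex -4.598 0.981 2.75
endloop
endfacet
facet normal -0.952 -0.266 0.150
outer loop
vertex -4.614 1.475 3.526
vertex -4.598 0.981 2.75
vertex -4.043 -0.25 4.09
endloop
endfacet
facet normal 0.231 0.823 -0.519
outer loop
vertex -4.598 0.981 2.75
vertex -3.677 1.05 3.27
vertex -3.889 0.54 2.366
endloop
endfacet
facet normal -0.627 -0.686 -0.370
outer loop
vertex -4.598 0.981 2.75
vertex -3.889 0.54 2.366
vertex -4.043 -0.25 4.09
endloop
endfacet
facet normal 0.232 0.823 -0.519
outer loop
vertex -3.889 0.54 2.366
vertex -3.677 1.05 3.27
vertex -3.02 0.482 2.663
endloop
endfacet
facet normal 0.079 -0.909 -0.409
outer loop
vertex -3.889 0.54 2.366
vertex -3.02 0.482 2.663
vertex -4.043 -0.25 4.09
endloop
endfacet
facet normal 0.231 0.823 -0.519
outer loop
vertex -3.02 0.482 2.663
vertex -3.677 1.05 3.27
vertex -2.646 0.853 3.417
endloop
endfacet
facet normal 0.637 -0.769 0.062
outer loop
vertex -3.02 0.482 2.663
vertex -2.646 0.853 3.417
vertex -4.043 -0.25 4.09
endloop
endfacet
facet normal 0.231 0.823 -0.519
outer loop
vertex -2.646 0.853 3.417
vertex -3.677 1.05 3.27
vertex -3.049 1.372 4.061
endloop
endfacet
facet normal 0.624 -0.370 0.688
outer loop
vertex -2.646 0.853 3.417
vertex -3.049 1.372 4.061
vertex -4.043 -0.25 4.09
endloop
endfacet
facet normal 0.063 0.936 -0.347
outer loop
vertex 2.732 -0.005 -2.216
vertex 2.193 0.366 -1.313
vertex 3.305 0.293 -1.308
endloop
endfacet
facet normal 0.617 0.544 -0.568
outer loop
vertex 2.732 -0.005 -2.216
vertex 3.305 0.293 -1.308
vertex 3.593 -0.624 -1.873
endloop
endfacet
facet normal 0.361 -0.014 -0.932
outer loop
vertex 2.732 -0.005 -2.216
vertex 3.593 -0.624 -1.873
vertex 2.659 -1.117 -2.227
endloop
endfacet
facet normal -0.350 0.032 -0.936
outer loop
vertex 2.732 -0.005 -2.216
vertex 2.659 -1.117 -2.227
vertex 1.794 -0.505 -1.882
endloop
endfacet
facet normal -0.535 0.620 -0.574
outer loop
vertex 2.732 -0.005 -2.216
vertex 1.794 -0.505 -1.882
vertex 2.193 0.366 -1.313
endloop
endfacet
facet normal 0.956 0.295 0.009
outer loop
vertex 3.593 -0.624 -1.873
vertex 3.305 0.293 -1.308
vertex 3.586 -0.635 -0.758
endloop
endfacet
facet normal 0.059 0.929 0.367
outer loop
vertex 3.305 0.293 -1.308
vertex 2.193 0.366 -1.313
vertex 2.721 -0.023 -0.413
endloop
endfacet
facet normal -0.909 0.417 -0.002
outer loop
vertex 2.193 0.366 -1.313
vertex 1.794 -0.505 -1.882
vertex 1.787 -0.516 -0.767
endloop
endfacet
facet normal -0.611 -0.532 -0.586
outer loop
vertex 1.794 -0.505 -1.882
vertex 2.659 -1.117 -2.227
vertex 2.075 -1.433 -1.332
endloop
endfacet
facet normal 0.541 -0.608 -0.580
outer loop
vertex 2.659 -1.117 -2.227
vertex 3.593 -0.624 -1.873
vertex 3.187 -1.506 -1.327
endloop
endfacet
facet normal 0.350 -0.032 0.936
outer loop
vertex 2.648 -1.135 -0.424
vertex 3.586 -0.635 -0.758
vertex 2.721 -0.023 -0.413
endloop
endfacet
facet normal -0.361 0.014 0.932
outer loop
vertex 2.648 -1.135 -0.424
vertex 2.721 -0.023 -0.413
vertex 1.787 -0.516 -0.767
endloop
endfacet
facet normal -0.617 -0.544 0.568
outer loop
vertex 2.648 -1.135 -0.424
vertex 1.787 -0.516 -0.767
vertex 2.075 -1.433 -1.332
endloop
endfacet
facet normal -0.063 -0.936 0.347
outer loop
vertex 2.648 -1.135 -0.424
vertex 2.075 -1.433 -1.332
vertex 3.187 -1.506 -1.327
endloop
endfacet
facet normal 0.535 -0.620 0.574
outer loop
vertex 2.648 -1.135 -0.424
vertex 3.187 -1.506 -1.327
vertex 3.586 -0.635 -0.758
endloop
endfacet
facet normal 0.611 0.532 0.586
outer loop
vertex 2.721 -0.023 -0.413
vertex 3.586 -0.635 -0.758
vertex 3.305 0.293 -1.308
endloop
endfacet
facet normal -0.541 0.608 0.580
outer loop
vertex 1.787 -0.516 -0.767
vertex 2.721 -0.023 -0.413
vertex 2.193 0.366 -1.313
endloop
endfacet
facet normal -0.956 -0.295 -0.009
outer loop
vertex 2.075 -1.433 -1.332
vertex 1.787 -0.516 -0.767
vertex 1.794 -0.505 -1.882
endloop
endfacet
facet normal -0.059 -0.929 -0.367
outer loop
vertex 3.187 -1.506 -1.327
vertex 2.075 -1.433 -1.332
vertex 2.659 -1.117 -2.227
endloop
endfacet
facet normal 0.909 -0.417 0.002
outer loop
vertex 3.586 -0.635 -0.758
vertex 3.187 -1.506 -1.327
vertex 3.593 -0.624 -1.873
endloop
endfacet

endsolid


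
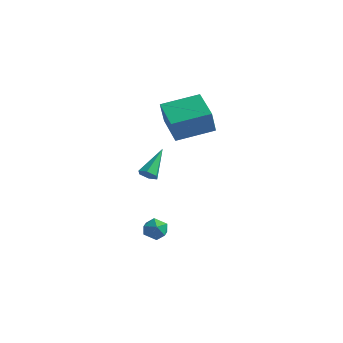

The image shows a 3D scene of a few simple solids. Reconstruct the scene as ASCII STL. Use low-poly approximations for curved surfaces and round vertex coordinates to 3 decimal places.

solid 
facet normal -0.685 0.705 0.185
outer loop
vertex 0.4 0.628 3.97
vertex 1.9 1.975 4.39
vertex 0.432 1.012 2.624
endloop
endfacet
facet normal -0.729 -0.654 -0.204
outer loop
vertex 1.74 -0.335 2.27
vertex 0.4 0.628 3.97
vertex 0.432 1.012 2.624
endloop
endfacet
facet normal -0.685 0.705 0.185
outer loop
vertex 0.432 1.012 2.624
vertex 1.9 1.975 4.39
vertex 1.932 2.359 3.044
endloop
endfacet
facet normal 0.023 0.275 -0.961
outer loop
vertex 1.932 2.359 3.044
vertex 1.74 -0.335 2.27
vertex 0.432 1.012 2.624
endloop
endfacet
facet normal -0.023 -0.275 0.961
outer loop
vertex 0.4 0.628 3.97
vertex 3.208 0.628 4.036
vertex 1.9 1.975 4.39
endloop
endfacet
facet normal -0.729 -0.654 -0.204
outer loop
vertex 1.708 -0.719 3.616
vertex 0.4 0.628 3.97
vertex 1.74 -0.335 2.27
endloop
endfacet
facet normal -0.023 -0.275 0.961
outer loop
vertex 1.708 -0.719 3.616
vertex 3.208 0.628 4.036
vertex 0.4 0.628 3.97
endloop
endfacet
facet normal 0.729 0.654 0.204
outer loop
vertex 1.9 1.975 4.39
vertex 3.208 0.628 4.036
vertex 1.932 2.359 3.044
endloop
endfacet
facet normal 0.023 0.275 -0.961
outer loop
vertex 3.24 1.012 2.69
vertex 1.74 -0.335 2.27
vertex 1.932 2.359 3.044
endloop
endfacet
facet normal 0.729 0.654 0.204
outer loop
vertex 1.932 2.359 3.044
vertex 3.208 0.628 4.036
vertex 3.24 1.012 2.69
endloop
endfacet
facet normal 0.685 -0.705 -0.185
outer loop
vertex 3.24 1.012 2.69
vertex 1.708 -0.719 3.616
vertex 1.74 -0.335 2.27
endloop
endfacet
facet normal 0.685 -0.705 -0.185
outer loop
vertex 3.208 0.628 4.036
vertex 1.708 -0.719 3.616
vertex 3.24 1.012 2.69
endloop
endfacet
facet normal -0.515 0.644 0.565
outer loop
vertex 0.901 -1.833 -2.976
vertex 1.384 -1.905 -2.454
vertex 1.469 -1.399 -2.953
endloop
endfacet
facet normal -0.599 0.791 -0.128
outer loop
vertex 0.901 -1.833 -2.976
vertex 1.469 -1.399 -2.953
vertex 1.249 -1.667 -3.578
endloop
endfacet
facet normal -0.870 0.211 -0.445
outer loop
vertex 0.901 -1.833 -2.976
vertex 1.249 -1.667 -3.578
vertex 1.029 -2.338 -3.466
endloop
endfacet
facet normal -0.954 -0.294 0.053
outer loop
vertex 0.901 -1.833 -2.976
vertex 1.029 -2.338 -3.466
vertex 1.113 -2.485 -2.772
endloop
endfacet
facet normal -0.736 -0.027 0.677
outer loop
vertex 0.901 -1.833 -2.976
vertex 1.113 -2.485 -2.772
vertex 1.384 -1.905 -2.454
endloop
endfacet
facet normal 0.046 0.912 -0.407
outer loop
vertex 1.249 -1.667 -3.578
vertex 1.469 -1.399 -2.953
vertex 1.947 -1.635 -3.428
endloop
endfacet
facet normal 0.181 0.675 0.715
outer loop
vertex 1.469 -1.399 -2.953
vertex 1.384 -1.905 -2.454
vertex 2.031 -1.782 -2.734
endloop
endfacet
facet normal -0.174 -0.410 0.895
outer loop
vertex 1.384 -1.905 -2.454
vertex 1.113 -2.485 -2.772
vertex 1.811 -2.453 -2.622
endloop
endfacet
facet normal -0.529 -0.841 -0.114
outer loop
vertex 1.113 -2.485 -2.772
vertex 1.029 -2.338 -3.466
vertex 1.591 -2.721 -3.247
endloop
endfacet
facet normal -0.393 -0.025 -0.919
outer loop
vertex 1.029 -2.338 -3.466
vertex 1.249 -1.667 -3.578
vertex 1.676 -2.215 -3.746
endloop
endfacet
facet normal 0.954 0.294 -0.053
outer loop
vertex 2.159 -2.287 -3.224
vertex 1.947 -1.635 -3.428
vertex 2.031 -1.782 -2.734
endloop
endfacet
facet normal 0.870 -0.211 0.445
outer loop
vertex 2.159 -2.287 -3.224
vertex 2.031 -1.782 -2.734
vertex 1.811 -2.453 -2.622
endloop
endfacet
facet normal 0.599 -0.791 0.128
outer loop
vertex 2.159 -2.287 -3.224
vertex 1.811 -2.453 -2.622
vertex 1.591 -2.721 -3.247
endloop
endfacet
facet normal 0.515 -0.644 -0.565
outer loop
vertex 2.159 -2.287 -3.224
vertex 1.591 -2.721 -3.247
vertex 1.676 -2.215 -3.746
endloop
endfacet
facet normal 0.736 0.027 -0.677
outer loop
vertex 2.159 -2.287 -3.224
vertex 1.676 -2.215 -3.746
vertex 1.947 -1.635 -3.428
endloop
endfacet
facet normal 0.529 0.841 0.114
outer loop
vertex 2.031 -1.782 -2.734
vertex 1.947 -1.635 -3.428
vertex 1.469 -1.399 -2.953
endloop
endfacet
facet normal 0.393 0.025 0.919
outer loop
vertex 1.811 -2.453 -2.622
vertex 2.031 -1.782 -2.734
vertex 1.384 -1.905 -2.454
endloop
endfacet
facet normal -0.046 -0.912 0.407
outer loop
vertex 1.591 -2.721 -3.247
vertex 1.811 -2.453 -2.622
vertex 1.113 -2.485 -2.772
endloop
endfacet
facet normal -0.181 -0.675 -0.715
outer loop
vertex 1.676 -2.215 -3.746
vertex 1.591 -2.721 -3.247
vertex 1.029 -2.338 -3.466
endloop
endfacet
facet normal 0.174 0.410 -0.895
outer loop
vertex 1.947 -1.635 -3.428
vertex 1.676 -2.215 -3.746
vertex 1.249 -1.667 -3.578
endloop
endfacet
facet normal -0.007 -0.828 -0.561
outer loop
vertex 1.064 -0.962 -0.306
vertex 0.663 -1.162 -0.006
vertex 0.551 -0.865 -0.443
endloop
endfacet
facet normal 0.303 0.718 -0.626
outer loop
vertex 1.064 -0.962 -0.306
vertex 0.551 -0.865 -0.443
vertex 0.677 0.362 1.026
endloop
endfacet
facet normal -0.010 -0.828 -0.560
outer loop
vertex 0.551 -0.865 -0.443
vertex 0.663 -1.162 -0.006
vertex 0.149 -1.064 -0.142
endloop
endfacet
facet normal -0.645 0.613 -0.456
outer loop
vertex 0.551 -0.865 -0.443
vertex 0.149 -1.064 -0.142
vertex 0.677 0.362 1.026
endloop
endfacet
facet normal -0.010 -0.828 -0.560
outer loop
vertex 0.149 -1.064 -0.142
vertex 0.663 -1.162 -0.006
vertex 0.261 -1.361 0.295
endloop
endfacet
facet normal -0.946 0.097 0.309
outer loop
vertex 0.149 -1.064 -0.142
vertex 0.261 -1.361 0.295
vertex 0.677 0.362 1.026
endloop
endfacet
facet normal -0.010 -0.828 -0.560
outer loop
vertex 0.261 -1.361 0.295
vertex 0.663 -1.162 -0.006
vertex 0.774 -1.459 0.431
endloop
endfacet
facet normal -0.299 -0.311 0.902
outer loop
vertex 0.261 -1.361 0.295
vertex 0.774 -1.459 0.431
vertex 0.677 0.362 1.026
endloop
endfacet
facet normal -0.007 -0.828 -0.561
outer loop
vertex 0.774 -1.459 0.431
vertex 0.663 -1.162 -0.006
vertex 1.176 -1.259 0.131
endloop
endfacet
facet normal 0.649 -0.205 0.733
outer loop
vertex 0.774 -1.459 0.431
vertex 1.176 -1.259 0.131
vertex 0.677 0.362 1.026
endloop
endfacet
facet normal -0.007 -0.828 -0.561
outer loop
vertex 1.176 -1.259 0.131
vertex 0.663 -1.162 -0.006
vertex 1.064 -0.962 -0.306
endloop
endfacet
facet normal 0.950 0.310 -0.033
outer loop
vertex 1.176 -1.259 0.131
vertex 1.064 -0.962 -0.306
vertex 0.677 0.362 1.026
endloop
endfacet

endsolid


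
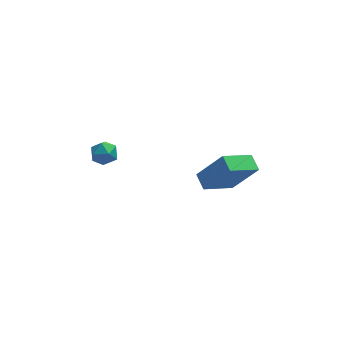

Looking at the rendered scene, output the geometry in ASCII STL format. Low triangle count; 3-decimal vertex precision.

solid 
facet normal -0.999 0.007 0.049
outer loop
vertex -3.933 -0.815 -0.607
vertex -3.899 -1.035 0.117
vertex -3.902 -0.298 -0.055
endloop
endfacet
facet normal -0.763 0.492 -0.418
outer loop
vertex -3.933 -0.815 -0.607
vertex -3.902 -0.298 -0.055
vertex -3.495 -0.203 -0.686
endloop
endfacet
facet normal -0.378 0.153 -0.913
outer loop
vertex -3.933 -0.815 -0.607
vertex -3.495 -0.203 -0.686
vertex -3.24 -0.881 -0.905
endloop
endfacet
facet normal -0.375 -0.543 -0.751
outer loop
vertex -3.933 -0.815 -0.607
vertex -3.24 -0.881 -0.905
vertex -3.49 -1.396 -0.408
endloop
endfacet
facet normal -0.759 -0.632 -0.156
outer loop
vertex -3.933 -0.815 -0.607
vertex -3.49 -1.396 -0.408
vertex -3.899 -1.035 0.117
endloop
endfacet
facet normal -0.331 0.941 -0.072
outer loop
vertex -3.495 -0.203 -0.686
vertex -3.902 -0.298 -0.055
vertex -3.19 -0.044 -0.012
endloop
endfacet
facet normal -0.712 0.157 0.685
outer loop
vertex -3.902 -0.298 -0.055
vertex -3.899 -1.035 0.117
vertex -3.44 -0.559 0.485
endloop
endfacet
facet normal -0.322 -0.878 0.353
outer loop
vertex -3.899 -1.035 0.117
vertex -3.49 -1.396 -0.408
vertex -3.185 -1.237 0.266
endloop
endfacet
facet normal 0.299 -0.734 -0.610
outer loop
vertex -3.49 -1.396 -0.408
vertex -3.24 -0.881 -0.905
vertex -2.778 -1.142 -0.365
endloop
endfacet
facet normal 0.293 0.392 -0.872
outer loop
vertex -3.24 -0.881 -0.905
vertex -3.495 -0.203 -0.686
vertex -2.781 -0.405 -0.537
endloop
endfacet
facet normal 0.375 0.543 0.751
outer loop
vertex -2.747 -0.625 0.187
vertex -3.19 -0.044 -0.012
vertex -3.44 -0.559 0.485
endloop
endfacet
facet normal 0.378 -0.153 0.913
outer loop
vertex -2.747 -0.625 0.187
vertex -3.44 -0.559 0.485
vertex -3.185 -1.237 0.266
endloop
endfacet
facet normal 0.763 -0.492 0.418
outer loop
vertex -2.747 -0.625 0.187
vertex -3.185 -1.237 0.266
vertex -2.778 -1.142 -0.365
endloop
endfacet
facet normal 0.999 -0.007 -0.049
outer loop
vertex -2.747 -0.625 0.187
vertex -2.778 -1.142 -0.365
vertex -2.781 -0.405 -0.537
endloop
endfacet
facet normal 0.759 0.632 0.156
outer loop
vertex -2.747 -0.625 0.187
vertex -2.781 -0.405 -0.537
vertex -3.19 -0.044 -0.012
endloop
endfacet
facet normal -0.299 0.734 0.610
outer loop
vertex -3.44 -0.559 0.485
vertex -3.19 -0.044 -0.012
vertex -3.902 -0.298 -0.055
endloop
endfacet
facet normal -0.293 -0.392 0.872
outer loop
vertex -3.185 -1.237 0.266
vertex -3.44 -0.559 0.485
vertex -3.899 -1.035 0.117
endloop
endfacet
facet normal 0.331 -0.941 0.072
outer loop
vertex -2.778 -1.142 -0.365
vertex -3.185 -1.237 0.266
vertex -3.49 -1.396 -0.408
endloop
endfacet
facet normal 0.712 -0.157 -0.685
outer loop
vertex -2.781 -0.405 -0.537
vertex -2.778 -1.142 -0.365
vertex -3.24 -0.881 -0.905
endloop
endfacet
facet normal 0.322 0.878 -0.353
outer loop
vertex -3.19 -0.044 -0.012
vertex -2.781 -0.405 -0.537
vertex -3.495 -0.203 -0.686
endloop
endfacet
facet normal -0.572 0.167 -0.803
outer loop
vertex 1.411 -1.39 -3.441
vertex 1.218 -0.506 -3.12
vertex 3.017 -0.678 -4.438
endloop
endfacet
facet normal 0.201 -0.921 -0.334
outer loop
vertex 4.242 -1.034 -2.72
vertex 1.411 -1.39 -3.441
vertex 3.017 -0.678 -4.438
endloop
endfacet
facet normal -0.572 0.167 -0.803
outer loop
vertex 3.017 -0.678 -4.438
vertex 1.218 -0.506 -3.12
vertex 2.824 0.206 -4.117
endloop
endfacet
facet normal 0.795 0.353 -0.494
outer loop
vertex 2.824 0.206 -4.117
vertex 4.242 -1.034 -2.72
vertex 3.017 -0.678 -4.438
endloop
endfacet
facet normal -0.795 -0.353 0.494
outer loop
vertex 1.411 -1.39 -3.441
vertex 2.443 -0.862 -1.402
vertex 1.218 -0.506 -3.12
endloop
endfacet
facet normal 0.201 -0.921 -0.334
outer loop
vertex 2.636 -1.746 -1.723
vertex 1.411 -1.39 -3.441
vertex 4.242 -1.034 -2.72
endloop
endfacet
facet normal -0.795 -0.353 0.494
outer loop
vertex 2.636 -1.746 -1.723
vertex 2.443 -0.862 -1.402
vertex 1.411 -1.39 -3.441
endloop
endfacet
facet normal -0.201 0.921 0.334
outer loop
vertex 1.218 -0.506 -3.12
vertex 2.443 -0.862 -1.402
vertex 2.824 0.206 -4.117
endloop
endfacet
facet normal 0.795 0.353 -0.494
outer loop
vertex 4.049 -0.15 -2.399
vertex 4.242 -1.034 -2.72
vertex 2.824 0.206 -4.117
endloop
endfacet
facet normal -0.201 0.921 0.334
outer loop
vertex 2.824 0.206 -4.117
vertex 2.443 -0.862 -1.402
vertex 4.049 -0.15 -2.399
endloop
endfacet
facet normal 0.572 -0.167 0.803
outer loop
vertex 4.049 -0.15 -2.399
vertex 2.636 -1.746 -1.723
vertex 4.242 -1.034 -2.72
endloop
endfacet
facet normal 0.572 -0.167 0.803
outer loop
vertex 2.443 -0.862 -1.402
vertex 2.636 -1.746 -1.723
vertex 4.049 -0.15 -2.399
endloop
endfacet

endsolid


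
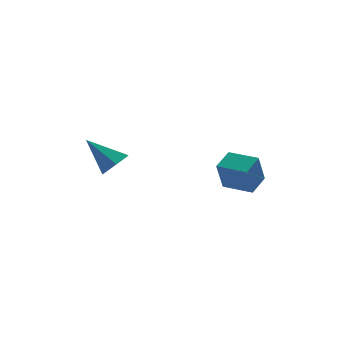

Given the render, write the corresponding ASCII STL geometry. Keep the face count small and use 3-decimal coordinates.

solid 
facet normal 0.585 -0.473 -0.659
outer loop
vertex -1.8 1.941 -1.353
vertex -2.283 2.148 -1.93
vertex -1.687 2.612 -1.734
endloop
endfacet
facet normal 0.525 0.351 0.775
outer loop
vertex -1.8 1.941 -1.353
vertex -1.687 2.612 -1.734
vertex -3.277 2.952 -0.81
endloop
endfacet
facet normal 0.585 -0.474 -0.658
outer loop
vertex -1.687 2.612 -1.734
vertex -2.283 2.148 -1.93
vertex -2.169 2.818 -2.311
endloop
endfacet
facet normal 0.271 0.956 0.115
outer loop
vertex -1.687 2.612 -1.734
vertex -2.169 2.818 -2.311
vertex -3.277 2.952 -0.81
endloop
endfacet
facet normal 0.585 -0.474 -0.658
outer loop
vertex -2.169 2.818 -2.311
vertex -2.283 2.148 -1.93
vertex -2.765 2.354 -2.507
endloop
endfacet
facet normal -0.469 0.779 -0.416
outer loop
vertex -2.169 2.818 -2.311
vertex -2.765 2.354 -2.507
vertex -3.277 2.952 -0.81
endloop
endfacet
facet normal 0.585 -0.474 -0.658
outer loop
vertex -2.765 2.354 -2.507
vertex -2.283 2.148 -1.93
vertex -2.878 1.684 -2.125
endloop
endfacet
facet normal -0.958 -0.003 -0.288
outer loop
vertex -2.765 2.354 -2.507
vertex -2.878 1.684 -2.125
vertex -3.277 2.952 -0.81
endloop
endfacet
facet normal 0.585 -0.473 -0.659
outer loop
vertex -2.878 1.684 -2.125
vertex -2.283 2.148 -1.93
vertex -2.396 1.477 -1.548
endloop
endfacet
facet normal -0.704 -0.606 0.371
outer loop
vertex -2.878 1.684 -2.125
vertex -2.396 1.477 -1.548
vertex -3.277 2.952 -0.81
endloop
endfacet
facet normal 0.584 -0.474 -0.659
outer loop
vertex -2.396 1.477 -1.548
vertex -2.283 2.148 -1.93
vertex -1.8 1.941 -1.353
endloop
endfacet
facet normal 0.038 -0.429 0.903
outer loop
vertex -2.396 1.477 -1.548
vertex -1.8 1.941 -1.353
vertex -3.277 2.952 -0.81
endloop
endfacet
facet normal -0.663 -0.668 -0.338
outer loop
vertex 1.427 -3.452 0.001
vertex 0.533 -2.551 -0.026
vertex 1.771 -3.15 -1.269
endloop
endfacet
facet normal 0.704 -0.710 0.022
outer loop
vertex 2.427 -2.489 -0.934
vertex 1.427 -3.452 0.001
vertex 1.771 -3.15 -1.269
endloop
endfacet
facet normal -0.663 -0.668 -0.338
outer loop
vertex 1.771 -3.15 -1.269
vertex 0.533 -2.551 -0.026
vertex 0.877 -2.249 -1.296
endloop
endfacet
facet normal 0.254 0.224 -0.941
outer loop
vertex 0.877 -2.249 -1.296
vertex 2.427 -2.489 -0.934
vertex 1.771 -3.15 -1.269
endloop
endfacet
facet normal -0.254 -0.224 0.941
outer loop
vertex 1.427 -3.452 0.001
vertex 1.189 -1.89 0.309
vertex 0.533 -2.551 -0.026
endloop
endfacet
facet normal 0.704 -0.710 0.022
outer loop
vertex 2.083 -2.791 0.336
vertex 1.427 -3.452 0.001
vertex 2.427 -2.489 -0.934
endloop
endfacet
facet normal -0.254 -0.224 0.941
outer loop
vertex 2.083 -2.791 0.336
vertex 1.189 -1.89 0.309
vertex 1.427 -3.452 0.001
endloop
endfacet
facet normal -0.704 0.710 -0.022
outer loop
vertex 0.533 -2.551 -0.026
vertex 1.189 -1.89 0.309
vertex 0.877 -2.249 -1.296
endloop
endfacet
facet normal 0.254 0.224 -0.941
outer loop
vertex 1.533 -1.588 -0.961
vertex 2.427 -2.489 -0.934
vertex 0.877 -2.249 -1.296
endloop
endfacet
facet normal -0.704 0.710 -0.022
outer loop
vertex 0.877 -2.249 -1.296
vertex 1.189 -1.89 0.309
vertex 1.533 -1.588 -0.961
endloop
endfacet
facet normal 0.663 0.668 0.338
outer loop
vertex 1.533 -1.588 -0.961
vertex 2.083 -2.791 0.336
vertex 2.427 -2.489 -0.934
endloop
endfacet
facet normal 0.663 0.668 0.338
outer loop
vertex 1.189 -1.89 0.309
vertex 2.083 -2.791 0.336
vertex 1.533 -1.588 -0.961
endloop
endfacet

endsolid


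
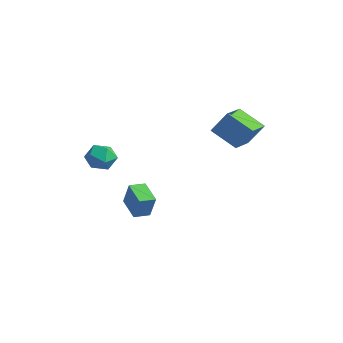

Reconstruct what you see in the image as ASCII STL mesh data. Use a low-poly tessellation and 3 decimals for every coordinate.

solid 
facet normal -0.914 0.154 0.375
outer loop
vertex -2.329 -1.467 -1.168
vertex -2.18 -0.43 -1.232
vertex -2.967 -1.471 -2.722
endloop
endfacet
facet normal -0.143 -0.988 0.061
outer loop
vertex -1.44 -1.73 -3.348
vertex -2.329 -1.467 -1.168
vertex -2.967 -1.471 -2.722
endloop
endfacet
facet normal -0.914 0.155 0.374
outer loop
vertex -2.967 -1.471 -2.722
vertex -2.18 -0.43 -1.232
vertex -2.817 -0.434 -2.786
endloop
endfacet
facet normal -0.380 -0.002 -0.925
outer loop
vertex -2.817 -0.434 -2.786
vertex -1.44 -1.73 -3.348
vertex -2.967 -1.471 -2.722
endloop
endfacet
facet normal 0.380 0.003 0.925
outer loop
vertex -2.329 -1.467 -1.168
vertex -0.653 -0.689 -1.858
vertex -2.18 -0.43 -1.232
endloop
endfacet
facet normal -0.143 -0.988 0.061
outer loop
vertex -0.803 -1.726 -1.794
vertex -2.329 -1.467 -1.168
vertex -1.44 -1.73 -3.348
endloop
endfacet
facet normal 0.380 0.002 0.925
outer loop
vertex -0.803 -1.726 -1.794
vertex -0.653 -0.689 -1.858
vertex -2.329 -1.467 -1.168
endloop
endfacet
facet normal 0.143 0.988 -0.061
outer loop
vertex -2.18 -0.43 -1.232
vertex -0.653 -0.689 -1.858
vertex -2.817 -0.434 -2.786
endloop
endfacet
facet normal -0.380 -0.003 -0.925
outer loop
vertex -1.291 -0.693 -3.412
vertex -1.44 -1.73 -3.348
vertex -2.817 -0.434 -2.786
endloop
endfacet
facet normal 0.143 0.988 -0.061
outer loop
vertex -2.817 -0.434 -2.786
vertex -0.653 -0.689 -1.858
vertex -1.291 -0.693 -3.412
endloop
endfacet
facet normal 0.914 -0.154 -0.374
outer loop
vertex -1.291 -0.693 -3.412
vertex -0.803 -1.726 -1.794
vertex -1.44 -1.73 -3.348
endloop
endfacet
facet normal 0.914 -0.155 -0.375
outer loop
vertex -0.653 -0.689 -1.858
vertex -0.803 -1.726 -1.794
vertex -1.291 -0.693 -3.412
endloop
endfacet
facet normal -0.383 -0.400 -0.833
outer loop
vertex 0.758 2.15 3.535
vertex -0.195 3.716 3.22
vertex 2.257 2.855 2.507
endloop
endfacet
facet normal 0.512 -0.842 0.170
outer loop
vertex 2.915 3.544 3.94
vertex 0.758 2.15 3.535
vertex 2.257 2.855 2.507
endloop
endfacet
facet normal -0.383 -0.400 -0.833
outer loop
vertex 2.257 2.855 2.507
vertex -0.195 3.716 3.22
vertex 1.304 4.421 2.192
endloop
endfacet
facet normal 0.769 0.362 -0.527
outer loop
vertex 1.304 4.421 2.192
vertex 2.915 3.544 3.94
vertex 2.257 2.855 2.507
endloop
endfacet
facet normal -0.769 -0.362 0.527
outer loop
vertex 0.758 2.15 3.535
vertex 0.463 4.405 4.653
vertex -0.195 3.716 3.22
endloop
endfacet
facet normal 0.512 -0.842 0.170
outer loop
vertex 1.416 2.839 4.968
vertex 0.758 2.15 3.535
vertex 2.915 3.544 3.94
endloop
endfacet
facet normal -0.769 -0.362 0.527
outer loop
vertex 1.416 2.839 4.968
vertex 0.463 4.405 4.653
vertex 0.758 2.15 3.535
endloop
endfacet
facet normal -0.512 0.842 -0.170
outer loop
vertex -0.195 3.716 3.22
vertex 0.463 4.405 4.653
vertex 1.304 4.421 2.192
endloop
endfacet
facet normal 0.769 0.362 -0.527
outer loop
vertex 1.962 5.11 3.625
vertex 2.915 3.544 3.94
vertex 1.304 4.421 2.192
endloop
endfacet
facet normal -0.512 0.842 -0.170
outer loop
vertex 1.304 4.421 2.192
vertex 0.463 4.405 4.653
vertex 1.962 5.11 3.625
endloop
endfacet
facet normal 0.383 0.400 0.833
outer loop
vertex 1.962 5.11 3.625
vertex 1.416 2.839 4.968
vertex 2.915 3.544 3.94
endloop
endfacet
facet normal 0.383 0.400 0.833
outer loop
vertex 0.463 4.405 4.653
vertex 1.416 2.839 4.968
vertex 1.962 5.11 3.625
endloop
endfacet
facet normal 0.428 0.720 -0.546
outer loop
vertex -1.224 -3.556 1.111
vertex -1.936 -2.886 1.437
vertex -1.06 -3.005 1.966
endloop
endfacet
facet normal 0.912 0.242 -0.331
outer loop
vertex -1.224 -3.556 1.111
vertex -1.06 -3.005 1.966
vertex -0.805 -4.003 1.94
endloop
endfacet
facet normal 0.714 -0.398 -0.576
outer loop
vertex -1.224 -3.556 1.111
vertex -0.805 -4.003 1.94
vertex -1.523 -4.501 1.394
endloop
endfacet
facet normal 0.107 -0.316 -0.943
outer loop
vertex -1.224 -3.556 1.111
vertex -1.523 -4.501 1.394
vertex -2.222 -3.811 1.083
endloop
endfacet
facet normal -0.070 0.375 -0.924
outer loop
vertex -1.224 -3.556 1.111
vertex -2.222 -3.811 1.083
vertex -1.936 -2.886 1.437
endloop
endfacet
facet normal 0.898 0.219 0.383
outer loop
vertex -0.805 -4.003 1.94
vertex -1.06 -3.005 1.966
vertex -1.258 -3.609 2.777
endloop
endfacet
facet normal 0.114 0.993 0.034
outer loop
vertex -1.06 -3.005 1.966
vertex -1.936 -2.886 1.437
vertex -1.957 -2.919 2.466
endloop
endfacet
facet normal -0.690 0.435 -0.578
outer loop
vertex -1.936 -2.886 1.437
vertex -2.222 -3.811 1.083
vertex -2.675 -3.417 1.92
endloop
endfacet
facet normal -0.404 -0.684 -0.608
outer loop
vertex -2.222 -3.811 1.083
vertex -1.523 -4.501 1.394
vertex -2.42 -4.415 1.894
endloop
endfacet
facet normal 0.577 -0.816 -0.014
outer loop
vertex -1.523 -4.501 1.394
vertex -0.805 -4.003 1.94
vertex -1.544 -4.534 2.423
endloop
endfacet
facet normal -0.107 0.316 0.943
outer loop
vertex -2.256 -3.864 2.749
vertex -1.258 -3.609 2.777
vertex -1.957 -2.919 2.466
endloop
endfacet
facet normal -0.714 0.398 0.576
outer loop
vertex -2.256 -3.864 2.749
vertex -1.957 -2.919 2.466
vertex -2.675 -3.417 1.92
endloop
endfacet
facet normal -0.912 -0.242 0.331
outer loop
vertex -2.256 -3.864 2.749
vertex -2.675 -3.417 1.92
vertex -2.42 -4.415 1.894
endloop
endfacet
facet normal -0.428 -0.720 0.546
outer loop
vertex -2.256 -3.864 2.749
vertex -2.42 -4.415 1.894
vertex -1.544 -4.534 2.423
endloop
endfacet
facet normal 0.070 -0.375 0.924
outer loop
vertex -2.256 -3.864 2.749
vertex -1.544 -4.534 2.423
vertex -1.258 -3.609 2.777
endloop
endfacet
facet normal 0.404 0.684 0.608
outer loop
vertex -1.957 -2.919 2.466
vertex -1.258 -3.609 2.777
vertex -1.06 -3.005 1.966
endloop
endfacet
facet normal -0.577 0.816 0.014
outer loop
vertex -2.675 -3.417 1.92
vertex -1.957 -2.919 2.466
vertex -1.936 -2.886 1.437
endloop
endfacet
facet normal -0.898 -0.219 -0.383
outer loop
vertex -2.42 -4.415 1.894
vertex -2.675 -3.417 1.92
vertex -2.222 -3.811 1.083
endloop
endfacet
facet normal -0.114 -0.993 -0.034
outer loop
vertex -1.544 -4.534 2.423
vertex -2.42 -4.415 1.894
vertex -1.523 -4.501 1.394
endloop
endfacet
facet normal 0.690 -0.435 0.578
outer loop
vertex -1.258 -3.609 2.777
vertex -1.544 -4.534 2.423
vertex -0.805 -4.003 1.94
endloop
endfacet

endsolid


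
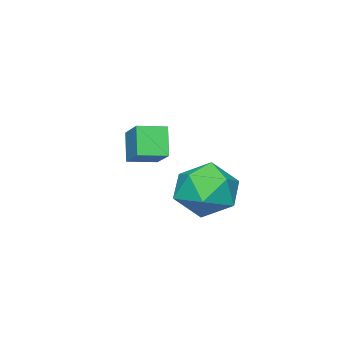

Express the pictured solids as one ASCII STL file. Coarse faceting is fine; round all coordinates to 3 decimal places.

solid 
facet normal -0.464 -0.727 -0.505
outer loop
vertex -2.827 -2.892 0.951
vertex -3.648 -2.283 0.829
vertex -2.358 -2.467 -0.092
endloop
endfacet
facet normal 0.797 -0.592 0.117
outer loop
vertex -1.712 -1.457 0.611
vertex -2.827 -2.892 0.951
vertex -2.358 -2.467 -0.092
endloop
endfacet
facet normal -0.465 -0.727 -0.506
outer loop
vertex -2.358 -2.467 -0.092
vertex -3.648 -2.283 0.829
vertex -3.179 -1.858 -0.213
endloop
endfacet
facet normal 0.385 0.349 -0.855
outer loop
vertex -3.179 -1.858 -0.213
vertex -1.712 -1.457 0.611
vertex -2.358 -2.467 -0.092
endloop
endfacet
facet normal -0.385 -0.348 0.855
outer loop
vertex -2.827 -2.892 0.951
vertex -3.002 -1.273 1.532
vertex -3.648 -2.283 0.829
endloop
endfacet
facet normal 0.797 -0.592 0.118
outer loop
vertex -2.181 -1.882 1.653
vertex -2.827 -2.892 0.951
vertex -1.712 -1.457 0.611
endloop
endfacet
facet normal -0.384 -0.348 0.855
outer loop
vertex -2.181 -1.882 1.653
vertex -3.002 -1.273 1.532
vertex -2.827 -2.892 0.951
endloop
endfacet
facet normal -0.797 0.592 -0.118
outer loop
vertex -3.648 -2.283 0.829
vertex -3.002 -1.273 1.532
vertex -3.179 -1.858 -0.213
endloop
endfacet
facet normal 0.385 0.348 -0.855
outer loop
vertex -2.533 -0.848 0.489
vertex -1.712 -1.457 0.611
vertex -3.179 -1.858 -0.213
endloop
endfacet
facet normal -0.798 0.592 -0.117
outer loop
vertex -3.179 -1.858 -0.213
vertex -3.002 -1.273 1.532
vertex -2.533 -0.848 0.489
endloop
endfacet
facet normal 0.464 0.727 0.506
outer loop
vertex -2.533 -0.848 0.489
vertex -2.181 -1.882 1.653
vertex -1.712 -1.457 0.611
endloop
endfacet
facet normal 0.465 0.727 0.505
outer loop
vertex -3.002 -1.273 1.532
vertex -2.181 -1.882 1.653
vertex -2.533 -0.848 0.489
endloop
endfacet
facet normal -0.477 0.489 0.730
outer loop
vertex -2.574 1.872 0.049
vertex -2.079 1.192 0.828
vertex -1.567 2.167 0.51
endloop
endfacet
facet normal -0.350 0.920 0.175
outer loop
vertex -2.574 1.872 0.049
vertex -1.567 2.167 0.51
vertex -1.748 2.312 -0.612
endloop
endfacet
facet normal -0.660 0.636 -0.401
outer loop
vertex -2.574 1.872 0.049
vertex -1.748 2.312 -0.612
vertex -2.372 1.427 -0.988
endloop
endfacet
facet normal -0.979 0.029 -0.203
outer loop
vertex -2.574 1.872 0.049
vertex -2.372 1.427 -0.988
vertex -2.577 0.735 -0.098
endloop
endfacet
facet normal -0.866 -0.062 0.496
outer loop
vertex -2.574 1.872 0.049
vertex -2.577 0.735 -0.098
vertex -2.079 1.192 0.828
endloop
endfacet
facet normal 0.354 0.933 0.063
outer loop
vertex -1.748 2.312 -0.612
vertex -1.567 2.167 0.51
vertex -0.743 1.905 -0.242
endloop
endfacet
facet normal 0.148 0.235 0.961
outer loop
vertex -1.567 2.167 0.51
vertex -2.079 1.192 0.828
vertex -0.948 1.213 0.648
endloop
endfacet
facet normal -0.480 -0.656 0.582
outer loop
vertex -2.079 1.192 0.828
vertex -2.577 0.735 -0.098
vertex -1.572 0.328 0.272
endloop
endfacet
facet normal -0.663 -0.509 -0.549
outer loop
vertex -2.577 0.735 -0.098
vertex -2.372 1.427 -0.988
vertex -1.753 0.473 -0.85
endloop
endfacet
facet normal -0.147 0.473 -0.869
outer loop
vertex -2.372 1.427 -0.988
vertex -1.748 2.312 -0.612
vertex -1.241 1.448 -1.168
endloop
endfacet
facet normal 0.979 -0.029 0.203
outer loop
vertex -0.746 0.768 -0.389
vertex -0.743 1.905 -0.242
vertex -0.948 1.213 0.648
endloop
endfacet
facet normal 0.660 -0.636 0.401
outer loop
vertex -0.746 0.768 -0.389
vertex -0.948 1.213 0.648
vertex -1.572 0.328 0.272
endloop
endfacet
facet normal 0.350 -0.920 -0.175
outer loop
vertex -0.746 0.768 -0.389
vertex -1.572 0.328 0.272
vertex -1.753 0.473 -0.85
endloop
endfacet
facet normal 0.477 -0.489 -0.730
outer loop
vertex -0.746 0.768 -0.389
vertex -1.753 0.473 -0.85
vertex -1.241 1.448 -1.168
endloop
endfacet
facet normal 0.866 0.062 -0.496
outer loop
vertex -0.746 0.768 -0.389
vertex -1.241 1.448 -1.168
vertex -0.743 1.905 -0.242
endloop
endfacet
facet normal 0.663 0.509 0.549
outer loop
vertex -0.948 1.213 0.648
vertex -0.743 1.905 -0.242
vertex -1.567 2.167 0.51
endloop
endfacet
facet normal 0.147 -0.473 0.869
outer loop
vertex -1.572 0.328 0.272
vertex -0.948 1.213 0.648
vertex -2.079 1.192 0.828
endloop
endfacet
facet normal -0.354 -0.933 -0.063
outer loop
vertex -1.753 0.473 -0.85
vertex -1.572 0.328 0.272
vertex -2.577 0.735 -0.098
endloop
endfacet
facet normal -0.148 -0.235 -0.961
outer loop
vertex -1.241 1.448 -1.168
vertex -1.753 0.473 -0.85
vertex -2.372 1.427 -0.988
endloop
endfacet
facet normal 0.480 0.656 -0.582
outer loop
vertex -0.743 1.905 -0.242
vertex -1.241 1.448 -1.168
vertex -1.748 2.312 -0.612
endloop
endfacet

endsolid


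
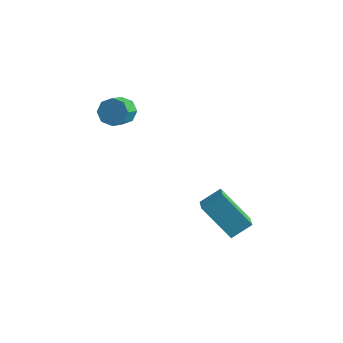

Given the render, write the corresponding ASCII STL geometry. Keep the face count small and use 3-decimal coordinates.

solid 
facet normal -0.143 0.816 -0.560
outer loop
vertex -2.545 -2.722 3.243
vertex -2.832 -3.098 2.768
vertex -3.052 -2.767 3.307
endloop
endfacet
facet normal 0.053 0.570 0.820
outer loop
vertex -2.545 -2.722 3.243
vertex -3.052 -2.767 3.307
vertex -2.402 -3.547 3.808
endloop
endfacet
facet normal 0.053 0.570 0.820
outer loop
vertex -2.402 -3.547 3.808
vertex -3.052 -2.767 3.307
vertex -2.909 -3.592 3.872
endloop
endfacet
facet normal 0.143 -0.817 0.558
outer loop
vertex -2.402 -3.547 3.808
vertex -2.909 -3.592 3.872
vertex -2.688 -3.922 3.332
endloop
endfacet
facet normal -0.141 0.817 -0.559
outer loop
vertex -3.052 -2.767 3.307
vertex -2.832 -3.098 2.768
vertex -3.43 -3.005 3.055
endloop
endfacet
facet normal -0.661 0.343 0.668
outer loop
vertex -3.052 -2.767 3.307
vertex -3.43 -3.005 3.055
vertex -2.909 -3.592 3.872
endloop
endfacet
facet normal -0.661 0.343 0.668
outer loop
vertex -2.909 -3.592 3.872
vertex -3.43 -3.005 3.055
vertex -3.287 -3.83 3.62
endloop
endfacet
facet normal 0.143 -0.817 0.558
outer loop
vertex -2.909 -3.592 3.872
vertex -3.287 -3.83 3.62
vertex -2.688 -3.922 3.332
endloop
endfacet
facet normal -0.141 0.818 -0.558
outer loop
vertex -3.43 -3.005 3.055
vertex -2.832 -3.098 2.768
vertex -3.457 -3.297 2.634
endloop
endfacet
facet normal -0.989 -0.087 0.124
outer loop
vertex -3.43 -3.005 3.055
vertex -3.457 -3.297 2.634
vertex -3.287 -3.83 3.62
endloop
endfacet
facet normal -0.989 -0.087 0.124
outer loop
vertex -3.287 -3.83 3.62
vertex -3.457 -3.297 2.634
vertex -3.314 -4.122 3.199
endloop
endfacet
facet normal 0.143 -0.818 0.558
outer loop
vertex -3.287 -3.83 3.62
vertex -3.314 -4.122 3.199
vertex -2.688 -3.922 3.332
endloop
endfacet
facet normal -0.140 0.817 -0.559
outer loop
vertex -3.457 -3.297 2.634
vertex -2.832 -3.098 2.768
vertex -3.118 -3.473 2.292
endloop
endfacet
facet normal -0.737 -0.464 -0.491
outer loop
vertex -3.457 -3.297 2.634
vertex -3.118 -3.473 2.292
vertex -3.314 -4.122 3.199
endloop
endfacet
facet normal -0.737 -0.464 -0.491
outer loop
vertex -3.314 -4.122 3.199
vertex -3.118 -3.473 2.292
vertex -2.975 -4.298 2.857
endloop
endfacet
facet normal 0.142 -0.816 0.560
outer loop
vertex -3.314 -4.122 3.199
vertex -2.975 -4.298 2.857
vertex -2.688 -3.922 3.332
endloop
endfacet
facet normal -0.143 0.817 -0.558
outer loop
vertex -3.118 -3.473 2.292
vertex -2.832 -3.098 2.768
vertex -2.611 -3.428 2.228
endloop
endfacet
facet normal -0.053 -0.570 -0.820
outer loop
vertex -3.118 -3.473 2.292
vertex -2.611 -3.428 2.228
vertex -2.975 -4.298 2.857
endloop
endfacet
facet normal -0.053 -0.570 -0.820
outer loop
vertex -2.975 -4.298 2.857
vertex -2.611 -3.428 2.228
vertex -2.468 -4.253 2.793
endloop
endfacet
facet normal 0.143 -0.816 0.560
outer loop
vertex -2.975 -4.298 2.857
vertex -2.468 -4.253 2.793
vertex -2.688 -3.922 3.332
endloop
endfacet
facet normal -0.143 0.817 -0.558
outer loop
vertex -2.611 -3.428 2.228
vertex -2.832 -3.098 2.768
vertex -2.233 -3.19 2.48
endloop
endfacet
facet normal 0.661 -0.343 -0.668
outer loop
vertex -2.611 -3.428 2.228
vertex -2.233 -3.19 2.48
vertex -2.468 -4.253 2.793
endloop
endfacet
facet normal 0.661 -0.343 -0.668
outer loop
vertex -2.468 -4.253 2.793
vertex -2.233 -3.19 2.48
vertex -2.09 -4.015 3.045
endloop
endfacet
facet normal 0.141 -0.817 0.559
outer loop
vertex -2.468 -4.253 2.793
vertex -2.09 -4.015 3.045
vertex -2.688 -3.922 3.332
endloop
endfacet
facet normal -0.143 0.818 -0.558
outer loop
vertex -2.233 -3.19 2.48
vertex -2.832 -3.098 2.768
vertex -2.206 -2.898 2.901
endloop
endfacet
facet normal 0.989 0.087 -0.124
outer loop
vertex -2.233 -3.19 2.48
vertex -2.206 -2.898 2.901
vertex -2.09 -4.015 3.045
endloop
endfacet
facet normal 0.989 0.087 -0.124
outer loop
vertex -2.09 -4.015 3.045
vertex -2.206 -2.898 2.901
vertex -2.063 -3.723 3.466
endloop
endfacet
facet normal 0.141 -0.818 0.558
outer loop
vertex -2.09 -4.015 3.045
vertex -2.063 -3.723 3.466
vertex -2.688 -3.922 3.332
endloop
endfacet
facet normal -0.142 0.816 -0.560
outer loop
vertex -2.206 -2.898 2.901
vertex -2.832 -3.098 2.768
vertex -2.545 -2.722 3.243
endloop
endfacet
facet normal 0.737 0.464 0.491
outer loop
vertex -2.206 -2.898 2.901
vertex -2.545 -2.722 3.243
vertex -2.063 -3.723 3.466
endloop
endfacet
facet normal 0.737 0.464 0.491
outer loop
vertex -2.063 -3.723 3.466
vertex -2.545 -2.722 3.243
vertex -2.402 -3.547 3.808
endloop
endfacet
facet normal 0.140 -0.817 0.559
outer loop
vertex -2.063 -3.723 3.466
vertex -2.402 -3.547 3.808
vertex -2.688 -3.922 3.332
endloop
endfacet
facet normal -0.570 0.727 -0.382
outer loop
vertex 0.996 -3.129 -1.21
vertex 1.527 -2.406 -0.626
vertex 2.28 -2.89 -2.671
endloop
endfacet
facet normal -0.496 -0.675 -0.546
outer loop
vertex 2.753 -3.494 -2.354
vertex 0.996 -3.129 -1.21
vertex 2.28 -2.89 -2.671
endloop
endfacet
facet normal -0.570 0.727 -0.382
outer loop
vertex 2.28 -2.89 -2.671
vertex 1.527 -2.406 -0.626
vertex 2.811 -2.167 -2.087
endloop
endfacet
facet normal 0.655 0.121 -0.746
outer loop
vertex 2.811 -2.167 -2.087
vertex 2.753 -3.494 -2.354
vertex 2.28 -2.89 -2.671
endloop
endfacet
facet normal -0.655 -0.121 0.746
outer loop
vertex 0.996 -3.129 -1.21
vertex 2.0 -3.01 -0.309
vertex 1.527 -2.406 -0.626
endloop
endfacet
facet normal -0.496 -0.675 -0.546
outer loop
vertex 1.469 -3.733 -0.893
vertex 0.996 -3.129 -1.21
vertex 2.753 -3.494 -2.354
endloop
endfacet
facet normal -0.655 -0.121 0.746
outer loop
vertex 1.469 -3.733 -0.893
vertex 2.0 -3.01 -0.309
vertex 0.996 -3.129 -1.21
endloop
endfacet
facet normal 0.496 0.675 0.546
outer loop
vertex 1.527 -2.406 -0.626
vertex 2.0 -3.01 -0.309
vertex 2.811 -2.167 -2.087
endloop
endfacet
facet normal 0.655 0.121 -0.746
outer loop
vertex 3.284 -2.771 -1.77
vertex 2.753 -3.494 -2.354
vertex 2.811 -2.167 -2.087
endloop
endfacet
facet normal 0.496 0.675 0.546
outer loop
vertex 2.811 -2.167 -2.087
vertex 2.0 -3.01 -0.309
vertex 3.284 -2.771 -1.77
endloop
endfacet
facet normal 0.570 -0.727 0.382
outer loop
vertex 3.284 -2.771 -1.77
vertex 1.469 -3.733 -0.893
vertex 2.753 -3.494 -2.354
endloop
endfacet
facet normal 0.570 -0.727 0.382
outer loop
vertex 2.0 -3.01 -0.309
vertex 1.469 -3.733 -0.893
vertex 3.284 -2.771 -1.77
endloop
endfacet

endsolid
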